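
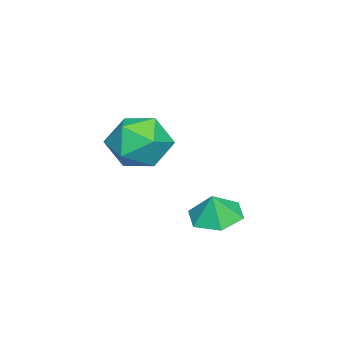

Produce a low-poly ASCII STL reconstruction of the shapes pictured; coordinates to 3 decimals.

solid 
facet normal -0.303 0.034 -0.952
outer loop
vertex -0.422 0.017 -0.9
vertex -1.197 0.518 -0.635
vertex -0.389 0.976 -0.876
endloop
endfacet
facet normal 0.933 -0.041 0.358
outer loop
vertex -0.422 0.017 -0.9
vertex -0.389 0.976 -0.876
vertex -0.883 0.482 0.355
endloop
endfacet
facet normal -0.303 0.034 -0.952
outer loop
vertex -0.389 0.976 -0.876
vertex -1.197 0.518 -0.635
vertex -1.164 1.477 -0.611
endloop
endfacet
facet normal 0.585 0.644 0.493
outer loop
vertex -0.389 0.976 -0.876
vertex -1.164 1.477 -0.611
vertex -0.883 0.482 0.355
endloop
endfacet
facet normal -0.302 0.034 -0.953
outer loop
vertex -1.164 1.477 -0.611
vertex -1.197 0.518 -0.635
vertex -1.972 1.019 -0.371
endloop
endfacet
facet normal -0.159 0.664 0.730
outer loop
vertex -1.164 1.477 -0.611
vertex -1.972 1.019 -0.371
vertex -0.883 0.482 0.355
endloop
endfacet
facet normal -0.302 0.035 -0.953
outer loop
vertex -1.972 1.019 -0.371
vertex -1.197 0.518 -0.635
vertex -2.006 0.06 -0.395
endloop
endfacet
facet normal -0.555 -0.001 0.832
outer loop
vertex -1.972 1.019 -0.371
vertex -2.006 0.06 -0.395
vertex -0.883 0.482 0.355
endloop
endfacet
facet normal -0.302 0.035 -0.953
outer loop
vertex -2.006 0.06 -0.395
vertex -1.197 0.518 -0.635
vertex -1.231 -0.441 -0.659
endloop
endfacet
facet normal -0.207 -0.687 0.696
outer loop
vertex -2.006 0.06 -0.395
vertex -1.231 -0.441 -0.659
vertex -0.883 0.482 0.355
endloop
endfacet
facet normal -0.303 0.035 -0.952
outer loop
vertex -1.231 -0.441 -0.659
vertex -1.197 0.518 -0.635
vertex -0.422 0.017 -0.9
endloop
endfacet
facet normal 0.537 -0.707 0.459
outer loop
vertex -1.231 -0.441 -0.659
vertex -0.422 0.017 -0.9
vertex -0.883 0.482 0.355
endloop
endfacet
facet normal -0.075 -0.222 0.972
outer loop
vertex -3.53 -2.437 2.293
vertex -3.766 -3.641 2.0
vertex -2.578 -3.257 2.179
endloop
endfacet
facet normal 0.379 0.319 0.869
outer loop
vertex -3.53 -2.437 2.293
vertex -2.578 -3.257 2.179
vertex -2.468 -2.093 1.703
endloop
endfacet
facet normal 0.026 0.843 0.537
outer loop
vertex -3.53 -2.437 2.293
vertex -2.468 -2.093 1.703
vertex -3.589 -1.758 1.231
endloop
endfacet
facet normal -0.647 0.626 0.436
outer loop
vertex -3.53 -2.437 2.293
vertex -3.589 -1.758 1.231
vertex -4.391 -2.715 1.414
endloop
endfacet
facet normal -0.709 -0.033 0.705
outer loop
vertex -3.53 -2.437 2.293
vertex -4.391 -2.715 1.414
vertex -3.766 -3.641 2.0
endloop
endfacet
facet normal 0.897 0.092 0.433
outer loop
vertex -2.468 -2.093 1.703
vertex -2.578 -3.257 2.179
vertex -2.049 -3.085 1.046
endloop
endfacet
facet normal 0.163 -0.783 0.600
outer loop
vertex -2.578 -3.257 2.179
vertex -3.766 -3.641 2.0
vertex -2.851 -4.042 1.229
endloop
endfacet
facet normal -0.863 -0.476 0.168
outer loop
vertex -3.766 -3.641 2.0
vertex -4.391 -2.715 1.414
vertex -3.972 -3.707 0.757
endloop
endfacet
facet normal -0.763 0.588 -0.267
outer loop
vertex -4.391 -2.715 1.414
vertex -3.589 -1.758 1.231
vertex -3.862 -2.543 0.281
endloop
endfacet
facet normal 0.325 0.940 -0.104
outer loop
vertex -3.589 -1.758 1.231
vertex -2.468 -2.093 1.703
vertex -2.674 -2.159 0.46
endloop
endfacet
facet normal 0.647 -0.626 -0.436
outer loop
vertex -2.91 -3.363 0.167
vertex -2.049 -3.085 1.046
vertex -2.851 -4.042 1.229
endloop
endfacet
facet normal -0.026 -0.843 -0.537
outer loop
vertex -2.91 -3.363 0.167
vertex -2.851 -4.042 1.229
vertex -3.972 -3.707 0.757
endloop
endfacet
facet normal -0.379 -0.319 -0.869
outer loop
vertex -2.91 -3.363 0.167
vertex -3.972 -3.707 0.757
vertex -3.862 -2.543 0.281
endloop
endfacet
facet normal 0.075 0.222 -0.972
outer loop
vertex -2.91 -3.363 0.167
vertex -3.862 -2.543 0.281
vertex -2.674 -2.159 0.46
endloop
endfacet
facet normal 0.709 0.033 -0.705
outer loop
vertex -2.91 -3.363 0.167
vertex -2.674 -2.159 0.46
vertex -2.049 -3.085 1.046
endloop
endfacet
facet normal 0.763 -0.588 0.267
outer loop
vertex -2.851 -4.042 1.229
vertex -2.049 -3.085 1.046
vertex -2.578 -3.257 2.179
endloop
endfacet
facet normal -0.325 -0.940 0.104
outer loop
vertex -3.972 -3.707 0.757
vertex -2.851 -4.042 1.229
vertex -3.766 -3.641 2.0
endloop
endfacet
facet normal -0.897 -0.092 -0.433
outer loop
vertex -3.862 -2.543 0.281
vertex -3.972 -3.707 0.757
vertex -4.391 -2.715 1.414
endloop
endfacet
facet normal -0.163 0.783 -0.600
outer loop
vertex -2.674 -2.159 0.46
vertex -3.862 -2.543 0.281
vertex -3.589 -1.758 1.231
endloop
endfacet
facet normal 0.863 0.476 -0.168
outer loop
vertex -2.049 -3.085 1.046
vertex -2.674 -2.159 0.46
vertex -2.468 -2.093 1.703
endloop
endfacet

endsolid


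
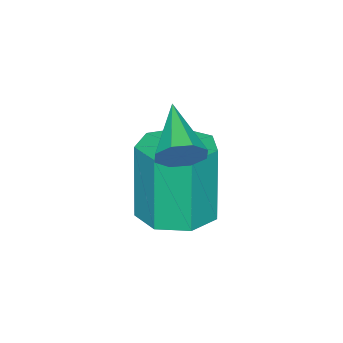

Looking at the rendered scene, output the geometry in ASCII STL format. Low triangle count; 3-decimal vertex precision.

solid 
facet normal 0.118 0.082 -0.990
outer loop
vertex -2.922 1.342 -2.434
vertex -3.565 2.027 -2.454
vertex -2.635 2.099 -2.337
endloop
endfacet
facet normal 0.929 -0.362 0.081
outer loop
vertex -2.922 1.342 -2.434
vertex -2.635 2.099 -2.337
vertex -3.171 1.168 -0.346
endloop
endfacet
facet normal 0.929 -0.361 0.081
outer loop
vertex -3.171 1.168 -0.346
vertex -2.635 2.099 -2.337
vertex -2.885 1.925 -0.249
endloop
endfacet
facet normal -0.118 -0.082 0.990
outer loop
vertex -3.171 1.168 -0.346
vertex -2.885 1.925 -0.249
vertex -3.815 1.853 -0.366
endloop
endfacet
facet normal 0.118 0.082 -0.990
outer loop
vertex -2.635 2.099 -2.337
vertex -3.565 2.027 -2.454
vertex -3.049 2.802 -2.328
endloop
endfacet
facet normal 0.854 0.501 0.144
outer loop
vertex -2.635 2.099 -2.337
vertex -3.049 2.802 -2.328
vertex -2.885 1.925 -0.249
endloop
endfacet
facet normal 0.854 0.500 0.144
outer loop
vertex -2.885 1.925 -0.249
vertex -3.049 2.802 -2.328
vertex -3.298 2.628 -0.24
endloop
endfacet
facet normal -0.118 -0.082 0.990
outer loop
vertex -2.885 1.925 -0.249
vertex -3.298 2.628 -0.24
vertex -3.815 1.853 -0.366
endloop
endfacet
facet normal 0.118 0.082 -0.990
outer loop
vertex -3.049 2.802 -2.328
vertex -3.565 2.027 -2.454
vertex -3.851 2.921 -2.414
endloop
endfacet
facet normal 0.136 0.986 0.098
outer loop
vertex -3.049 2.802 -2.328
vertex -3.851 2.921 -2.414
vertex -3.298 2.628 -0.24
endloop
endfacet
facet normal 0.137 0.986 0.098
outer loop
vertex -3.298 2.628 -0.24
vertex -3.851 2.921 -2.414
vertex -4.101 2.748 -0.326
endloop
endfacet
facet normal -0.118 -0.082 0.990
outer loop
vertex -3.298 2.628 -0.24
vertex -4.101 2.748 -0.326
vertex -3.815 1.853 -0.366
endloop
endfacet
facet normal 0.118 0.082 -0.990
outer loop
vertex -3.851 2.921 -2.414
vertex -3.565 2.027 -2.454
vertex -4.438 2.367 -2.53
endloop
endfacet
facet normal -0.684 0.729 -0.021
outer loop
vertex -3.851 2.921 -2.414
vertex -4.438 2.367 -2.53
vertex -4.101 2.748 -0.326
endloop
endfacet
facet normal -0.685 0.729 -0.021
outer loop
vertex -4.101 2.748 -0.326
vertex -4.438 2.367 -2.53
vertex -4.688 2.193 -0.442
endloop
endfacet
facet normal -0.118 -0.082 0.990
outer loop
vertex -4.101 2.748 -0.326
vertex -4.688 2.193 -0.442
vertex -3.815 1.853 -0.366
endloop
endfacet
facet normal 0.118 0.082 -0.990
outer loop
vertex -4.438 2.367 -2.53
vertex -3.565 2.027 -2.454
vertex -4.368 1.557 -2.589
endloop
endfacet
facet normal -0.989 -0.076 -0.125
outer loop
vertex -4.438 2.367 -2.53
vertex -4.368 1.557 -2.589
vertex -4.688 2.193 -0.442
endloop
endfacet
facet normal -0.989 -0.078 -0.124
outer loop
vertex -4.688 2.193 -0.442
vertex -4.368 1.557 -2.589
vertex -4.617 1.383 -0.501
endloop
endfacet
facet normal -0.118 -0.082 0.990
outer loop
vertex -4.688 2.193 -0.442
vertex -4.617 1.383 -0.501
vertex -3.815 1.853 -0.366
endloop
endfacet
facet normal 0.118 0.082 -0.990
outer loop
vertex -4.368 1.557 -2.589
vertex -3.565 2.027 -2.454
vertex -3.693 1.1 -2.546
endloop
endfacet
facet normal -0.550 -0.825 -0.134
outer loop
vertex -4.368 1.557 -2.589
vertex -3.693 1.1 -2.546
vertex -4.617 1.383 -0.501
endloop
endfacet
facet normal -0.550 -0.825 -0.134
outer loop
vertex -4.617 1.383 -0.501
vertex -3.693 1.1 -2.546
vertex -3.942 0.926 -0.458
endloop
endfacet
facet normal -0.119 -0.082 0.990
outer loop
vertex -4.617 1.383 -0.501
vertex -3.942 0.926 -0.458
vertex -3.815 1.853 -0.366
endloop
endfacet
facet normal 0.118 0.082 -0.990
outer loop
vertex -3.693 1.1 -2.546
vertex -3.565 2.027 -2.454
vertex -2.922 1.342 -2.434
endloop
endfacet
facet normal 0.305 -0.951 -0.043
outer loop
vertex -3.693 1.1 -2.546
vertex -2.922 1.342 -2.434
vertex -3.942 0.926 -0.458
endloop
endfacet
facet normal 0.305 -0.951 -0.043
outer loop
vertex -3.942 0.926 -0.458
vertex -2.922 1.342 -2.434
vertex -3.171 1.168 -0.346
endloop
endfacet
facet normal -0.118 -0.082 0.990
outer loop
vertex -3.942 0.926 -0.458
vertex -3.171 1.168 -0.346
vertex -3.815 1.853 -0.366
endloop
endfacet
facet normal 0.659 0.629 -0.412
outer loop
vertex -2.345 2.772 0.919
vertex -2.675 2.79 0.419
vertex -2.659 3.107 0.928
endloop
endfacet
facet normal 0.074 0.043 0.996
outer loop
vertex -2.345 2.772 0.919
vertex -2.659 3.107 0.928
vertex -3.705 1.81 1.061
endloop
endfacet
facet normal 0.659 0.629 -0.412
outer loop
vertex -2.659 3.107 0.928
vertex -2.675 2.79 0.419
vertex -2.983 3.257 0.639
endloop
endfacet
facet normal -0.467 0.454 0.759
outer loop
vertex -2.659 3.107 0.928
vertex -2.983 3.257 0.639
vertex -3.705 1.81 1.061
endloop
endfacet
facet normal 0.660 0.629 -0.411
outer loop
vertex -2.983 3.257 0.639
vertex -2.675 2.79 0.419
vertex -3.126 3.133 0.22
endloop
endfacet
facet normal -0.865 0.477 0.154
outer loop
vertex -2.983 3.257 0.639
vertex -3.126 3.133 0.22
vertex -3.705 1.81 1.061
endloop
endfacet
facet normal 0.660 0.628 -0.412
outer loop
vertex -3.126 3.133 0.22
vertex -2.675 2.79 0.419
vertex -3.006 2.809 -0.082
endloop
endfacet
facet normal -0.885 0.097 -0.456
outer loop
vertex -3.126 3.133 0.22
vertex -3.006 2.809 -0.082
vertex -3.705 1.81 1.061
endloop
endfacet
facet normal 0.659 0.629 -0.412
outer loop
vertex -3.006 2.809 -0.082
vertex -2.675 2.79 0.419
vertex -2.692 2.474 -0.091
endloop
endfacet
facet normal -0.515 -0.464 -0.721
outer loop
vertex -3.006 2.809 -0.082
vertex -2.692 2.474 -0.091
vertex -3.705 1.81 1.061
endloop
endfacet
facet normal 0.660 0.629 -0.412
outer loop
vertex -2.692 2.474 -0.091
vertex -2.675 2.79 0.419
vertex -2.368 2.324 0.199
endloop
endfacet
facet normal 0.026 -0.876 -0.482
outer loop
vertex -2.692 2.474 -0.091
vertex -2.368 2.324 0.199
vertex -3.705 1.81 1.061
endloop
endfacet
facet normal 0.659 0.629 -0.412
outer loop
vertex -2.368 2.324 0.199
vertex -2.675 2.79 0.419
vertex -2.225 2.448 0.617
endloop
endfacet
facet normal 0.423 -0.898 0.121
outer loop
vertex -2.368 2.324 0.199
vertex -2.225 2.448 0.617
vertex -3.705 1.81 1.061
endloop
endfacet
facet normal 0.659 0.629 -0.412
outer loop
vertex -2.225 2.448 0.617
vertex -2.675 2.79 0.419
vertex -2.345 2.772 0.919
endloop
endfacet
facet normal 0.443 -0.518 0.732
outer loop
vertex -2.225 2.448 0.617
vertex -2.345 2.772 0.919
vertex -3.705 1.81 1.061
endloop
endfacet

endsolid


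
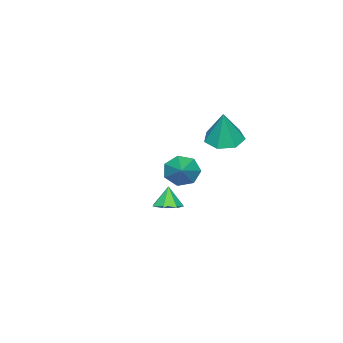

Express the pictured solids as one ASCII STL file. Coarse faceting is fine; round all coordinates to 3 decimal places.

solid 
facet normal -0.754 -0.447 -0.480
outer loop
vertex -3.452 -1.043 -1.79
vertex -3.946 -1.081 -0.979
vertex -3.936 -0.393 -1.635
endloop
endfacet
facet normal 0.608 0.582 -0.541
outer loop
vertex -3.452 -1.043 -1.79
vertex -3.936 -0.393 -1.635
vertex -2.694 -0.339 -0.181
endloop
endfacet
facet normal -0.754 -0.447 -0.480
outer loop
vertex -3.936 -0.393 -1.635
vertex -3.946 -1.081 -0.979
vertex -4.427 -0.262 -0.986
endloop
endfacet
facet normal 0.101 0.987 -0.123
outer loop
vertex -3.936 -0.393 -1.635
vertex -4.427 -0.262 -0.986
vertex -2.694 -0.339 -0.181
endloop
endfacet
facet normal -0.754 -0.447 -0.480
outer loop
vertex -4.427 -0.262 -0.986
vertex -3.946 -1.081 -0.979
vertex -4.556 -0.747 -0.332
endloop
endfacet
facet normal -0.221 0.804 0.552
outer loop
vertex -4.427 -0.262 -0.986
vertex -4.556 -0.747 -0.332
vertex -2.694 -0.339 -0.181
endloop
endfacet
facet normal -0.755 -0.446 -0.481
outer loop
vertex -4.556 -0.747 -0.332
vertex -3.946 -1.081 -0.979
vertex -4.226 -1.484 -0.166
endloop
endfacet
facet normal -0.116 0.168 0.979
outer loop
vertex -4.556 -0.747 -0.332
vertex -4.226 -1.484 -0.166
vertex -2.694 -0.339 -0.181
endloop
endfacet
facet normal -0.754 -0.447 -0.481
outer loop
vertex -4.226 -1.484 -0.166
vertex -3.946 -1.081 -0.979
vertex -3.685 -1.917 -0.612
endloop
endfacet
facet normal 0.336 -0.439 0.833
outer loop
vertex -4.226 -1.484 -0.166
vertex -3.685 -1.917 -0.612
vertex -2.694 -0.339 -0.181
endloop
endfacet
facet normal -0.754 -0.447 -0.482
outer loop
vertex -3.685 -1.917 -0.612
vertex -3.946 -1.081 -0.979
vertex -3.34 -1.721 -1.334
endloop
endfacet
facet normal 0.795 -0.562 0.228
outer loop
vertex -3.685 -1.917 -0.612
vertex -3.34 -1.721 -1.334
vertex -2.694 -0.339 -0.181
endloop
endfacet
facet normal -0.754 -0.448 -0.480
outer loop
vertex -3.34 -1.721 -1.334
vertex -3.946 -1.081 -0.979
vertex -3.452 -1.043 -1.79
endloop
endfacet
facet normal 0.917 -0.107 -0.385
outer loop
vertex -3.34 -1.721 -1.334
vertex -3.452 -1.043 -1.79
vertex -2.694 -0.339 -0.181
endloop
endfacet
facet normal -0.248 -0.099 -0.964
outer loop
vertex -3.406 0.487 1.704
vertex -4.151 1.173 1.825
vertex -3.179 1.33 1.559
endloop
endfacet
facet normal 0.950 -0.218 0.222
outer loop
vertex -3.406 0.487 1.704
vertex -3.179 1.33 1.559
vertex -3.669 1.367 3.695
endloop
endfacet
facet normal -0.248 -0.099 -0.964
outer loop
vertex -3.179 1.33 1.559
vertex -4.151 1.173 1.825
vertex -3.684 2.055 1.614
endloop
endfacet
facet normal 0.814 0.553 0.177
outer loop
vertex -3.179 1.33 1.559
vertex -3.684 2.055 1.614
vertex -3.669 1.367 3.695
endloop
endfacet
facet normal -0.248 -0.099 -0.964
outer loop
vertex -3.684 2.055 1.614
vertex -4.151 1.173 1.825
vertex -4.541 2.116 1.828
endloop
endfacet
facet normal 0.144 0.940 0.310
outer loop
vertex -3.684 2.055 1.614
vertex -4.541 2.116 1.828
vertex -3.669 1.367 3.695
endloop
endfacet
facet normal -0.249 -0.100 -0.963
outer loop
vertex -4.541 2.116 1.828
vertex -4.151 1.173 1.825
vertex -5.104 1.467 2.041
endloop
endfacet
facet normal -0.554 0.651 0.520
outer loop
vertex -4.541 2.116 1.828
vertex -5.104 1.467 2.041
vertex -3.669 1.367 3.695
endloop
endfacet
facet normal -0.249 -0.100 -0.963
outer loop
vertex -5.104 1.467 2.041
vertex -4.151 1.173 1.825
vertex -4.949 0.597 2.091
endloop
endfacet
facet normal -0.755 -0.097 0.649
outer loop
vertex -5.104 1.467 2.041
vertex -4.949 0.597 2.091
vertex -3.669 1.367 3.695
endloop
endfacet
facet normal -0.249 -0.100 -0.963
outer loop
vertex -4.949 0.597 2.091
vertex -4.151 1.173 1.825
vertex -4.194 0.161 1.941
endloop
endfacet
facet normal -0.307 -0.739 0.600
outer loop
vertex -4.949 0.597 2.091
vertex -4.194 0.161 1.941
vertex -3.669 1.367 3.695
endloop
endfacet
facet normal -0.248 -0.100 -0.963
outer loop
vertex -4.194 0.161 1.941
vertex -4.151 1.173 1.825
vertex -3.406 0.487 1.704
endloop
endfacet
facet normal 0.451 -0.793 0.410
outer loop
vertex -4.194 0.161 1.941
vertex -3.406 0.487 1.704
vertex -3.669 1.367 3.695
endloop
endfacet
facet normal 0.294 0.143 -0.945
outer loop
vertex 2.786 1.956 0.595
vertex 2.115 1.79 0.361
vertex 2.384 2.444 0.544
endloop
endfacet
facet normal 0.468 0.464 0.752
outer loop
vertex 2.786 1.956 0.595
vertex 2.384 2.444 0.544
vertex 1.785 1.63 1.419
endloop
endfacet
facet normal 0.294 0.143 -0.945
outer loop
vertex 2.384 2.444 0.544
vertex 2.115 1.79 0.361
vertex 1.78 2.439 0.355
endloop
endfacet
facet normal -0.192 0.781 0.595
outer loop
vertex 2.384 2.444 0.544
vertex 1.78 2.439 0.355
vertex 1.785 1.63 1.419
endloop
endfacet
facet normal 0.295 0.144 -0.945
outer loop
vertex 1.78 2.439 0.355
vertex 2.115 1.79 0.361
vertex 1.428 1.945 0.17
endloop
endfacet
facet normal -0.820 0.454 0.349
outer loop
vertex 1.78 2.439 0.355
vertex 1.428 1.945 0.17
vertex 1.785 1.63 1.419
endloop
endfacet
facet normal 0.295 0.143 -0.945
outer loop
vertex 1.428 1.945 0.17
vertex 2.115 1.79 0.361
vertex 1.593 1.335 0.129
endloop
endfacet
facet normal -0.942 -0.268 0.202
outer loop
vertex 1.428 1.945 0.17
vertex 1.593 1.335 0.129
vertex 1.785 1.63 1.419
endloop
endfacet
facet normal 0.295 0.143 -0.945
outer loop
vertex 1.593 1.335 0.129
vertex 2.115 1.79 0.361
vertex 2.152 1.068 0.263
endloop
endfacet
facet normal -0.466 -0.845 0.263
outer loop
vertex 1.593 1.335 0.129
vertex 2.152 1.068 0.263
vertex 1.785 1.63 1.419
endloop
endfacet
facet normal 0.294 0.143 -0.945
outer loop
vertex 2.152 1.068 0.263
vertex 2.115 1.79 0.361
vertex 2.682 1.344 0.47
endloop
endfacet
facet normal 0.247 -0.838 0.486
outer loop
vertex 2.152 1.068 0.263
vertex 2.682 1.344 0.47
vertex 1.785 1.63 1.419
endloop
endfacet
facet normal 0.294 0.143 -0.945
outer loop
vertex 2.682 1.344 0.47
vertex 2.115 1.79 0.361
vertex 2.786 1.956 0.595
endloop
endfacet
facet normal 0.663 -0.256 0.704
outer loop
vertex 2.682 1.344 0.47
vertex 2.786 1.956 0.595
vertex 1.785 1.63 1.419
endloop
endfacet

endsolid


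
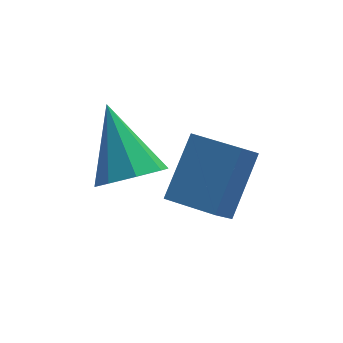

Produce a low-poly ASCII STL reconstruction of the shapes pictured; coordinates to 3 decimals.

solid 
facet normal 0.115 -0.710 -0.695
outer loop
vertex -1.117 -2.576 -1.382
vertex -1.991 -2.629 -1.472
vertex -1.353 -2.155 -1.851
endloop
endfacet
facet normal 0.824 0.560 0.088
outer loop
vertex -1.117 -2.576 -1.382
vertex -1.353 -2.155 -1.851
vertex -2.229 -1.151 -0.028
endloop
endfacet
facet normal 0.116 -0.711 -0.694
outer loop
vertex -1.353 -2.155 -1.851
vertex -1.991 -2.629 -1.472
vertex -1.963 -2.012 -2.099
endloop
endfacet
facet normal 0.339 0.883 -0.324
outer loop
vertex -1.353 -2.155 -1.851
vertex -1.963 -2.012 -2.099
vertex -2.229 -1.151 -0.028
endloop
endfacet
facet normal 0.114 -0.711 -0.694
outer loop
vertex -1.963 -2.012 -2.099
vertex -1.991 -2.629 -1.472
vertex -2.589 -2.23 -1.979
endloop
endfacet
facet normal -0.369 0.841 -0.397
outer loop
vertex -1.963 -2.012 -2.099
vertex -2.589 -2.23 -1.979
vertex -2.229 -1.151 -0.028
endloop
endfacet
facet normal 0.115 -0.711 -0.694
outer loop
vertex -2.589 -2.23 -1.979
vertex -1.991 -2.629 -1.472
vertex -2.865 -2.681 -1.563
endloop
endfacet
facet normal -0.884 0.458 -0.090
outer loop
vertex -2.589 -2.23 -1.979
vertex -2.865 -2.681 -1.563
vertex -2.229 -1.151 -0.028
endloop
endfacet
facet normal 0.115 -0.711 -0.694
outer loop
vertex -2.865 -2.681 -1.563
vertex -1.991 -2.629 -1.472
vertex -2.628 -3.102 -1.093
endloop
endfacet
facet normal -0.907 -0.043 0.419
outer loop
vertex -2.865 -2.681 -1.563
vertex -2.628 -3.102 -1.093
vertex -2.229 -1.151 -0.028
endloop
endfacet
facet normal 0.114 -0.710 -0.695
outer loop
vertex -2.628 -3.102 -1.093
vertex -1.991 -2.629 -1.472
vertex -2.019 -3.246 -0.846
endloop
endfacet
facet normal -0.423 -0.366 0.829
outer loop
vertex -2.628 -3.102 -1.093
vertex -2.019 -3.246 -0.846
vertex -2.229 -1.151 -0.028
endloop
endfacet
facet normal 0.115 -0.710 -0.695
outer loop
vertex -2.019 -3.246 -0.846
vertex -1.991 -2.629 -1.472
vertex -1.393 -3.028 -0.965
endloop
endfacet
facet normal 0.284 -0.324 0.902
outer loop
vertex -2.019 -3.246 -0.846
vertex -1.393 -3.028 -0.965
vertex -2.229 -1.151 -0.028
endloop
endfacet
facet normal 0.115 -0.711 -0.694
outer loop
vertex -1.393 -3.028 -0.965
vertex -1.991 -2.629 -1.472
vertex -1.117 -2.576 -1.382
endloop
endfacet
facet normal 0.801 0.060 0.595
outer loop
vertex -1.393 -3.028 -0.965
vertex -1.117 -2.576 -1.382
vertex -2.229 -1.151 -0.028
endloop
endfacet
facet normal -0.653 0.746 -0.134
outer loop
vertex -0.451 -2.044 -0.715
vertex 0.037 -1.723 -1.304
vertex -1.344 -3.058 -2.007
endloop
endfacet
facet normal -0.588 -0.387 0.710
outer loop
vertex -0.417 -4.117 -1.816
vertex -0.451 -2.044 -0.715
vertex -1.344 -3.058 -2.007
endloop
endfacet
facet normal -0.653 0.746 -0.134
outer loop
vertex -1.344 -3.058 -2.007
vertex 0.037 -1.723 -1.304
vertex -0.856 -2.737 -2.596
endloop
endfacet
facet normal -0.477 -0.543 -0.691
outer loop
vertex -0.856 -2.737 -2.596
vertex -0.417 -4.117 -1.816
vertex -1.344 -3.058 -2.007
endloop
endfacet
facet normal 0.477 0.543 0.691
outer loop
vertex -0.451 -2.044 -0.715
vertex 0.964 -2.782 -1.113
vertex 0.037 -1.723 -1.304
endloop
endfacet
facet normal -0.588 -0.387 0.710
outer loop
vertex 0.476 -3.103 -0.524
vertex -0.451 -2.044 -0.715
vertex -0.417 -4.117 -1.816
endloop
endfacet
facet normal 0.477 0.543 0.691
outer loop
vertex 0.476 -3.103 -0.524
vertex 0.964 -2.782 -1.113
vertex -0.451 -2.044 -0.715
endloop
endfacet
facet normal 0.588 0.387 -0.710
outer loop
vertex 0.037 -1.723 -1.304
vertex 0.964 -2.782 -1.113
vertex -0.856 -2.737 -2.596
endloop
endfacet
facet normal -0.477 -0.543 -0.691
outer loop
vertex 0.071 -3.796 -2.405
vertex -0.417 -4.117 -1.816
vertex -0.856 -2.737 -2.596
endloop
endfacet
facet normal 0.588 0.387 -0.710
outer loop
vertex -0.856 -2.737 -2.596
vertex 0.964 -2.782 -1.113
vertex 0.071 -3.796 -2.405
endloop
endfacet
facet normal 0.653 -0.746 0.134
outer loop
vertex 0.071 -3.796 -2.405
vertex 0.476 -3.103 -0.524
vertex -0.417 -4.117 -1.816
endloop
endfacet
facet normal 0.653 -0.746 0.134
outer loop
vertex 0.964 -2.782 -1.113
vertex 0.476 -3.103 -0.524
vertex 0.071 -3.796 -2.405
endloop
endfacet

endsolid


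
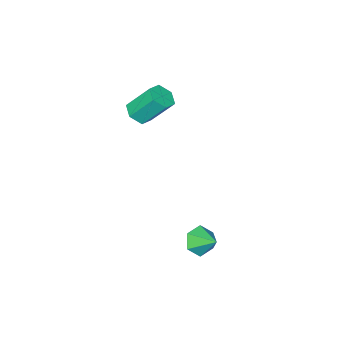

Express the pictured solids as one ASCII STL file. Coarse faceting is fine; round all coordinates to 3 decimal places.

solid 
facet normal 0.336 -0.531 -0.778
outer loop
vertex 0.885 -4.313 2.533
vertex 0.469 -3.816 2.014
vertex 1.251 -3.633 2.227
endloop
endfacet
facet normal 0.832 -0.219 0.509
outer loop
vertex 0.885 -4.313 2.533
vertex 1.251 -3.633 2.227
vertex 0.206 -3.241 4.104
endloop
endfacet
facet normal 0.832 -0.220 0.509
outer loop
vertex 0.206 -3.241 4.104
vertex 1.251 -3.633 2.227
vertex 0.572 -2.561 3.799
endloop
endfacet
facet normal -0.336 0.530 0.778
outer loop
vertex 0.206 -3.241 4.104
vertex 0.572 -2.561 3.799
vertex -0.209 -2.744 3.586
endloop
endfacet
facet normal 0.336 -0.531 -0.778
outer loop
vertex 1.251 -3.633 2.227
vertex 0.469 -3.816 2.014
vertex 0.835 -3.136 1.708
endloop
endfacet
facet normal 0.797 0.600 -0.065
outer loop
vertex 1.251 -3.633 2.227
vertex 0.835 -3.136 1.708
vertex 0.572 -2.561 3.799
endloop
endfacet
facet normal 0.797 0.600 -0.065
outer loop
vertex 0.572 -2.561 3.799
vertex 0.835 -3.136 1.708
vertex 0.156 -2.064 3.28
endloop
endfacet
facet normal -0.337 0.531 0.778
outer loop
vertex 0.572 -2.561 3.799
vertex 0.156 -2.064 3.28
vertex -0.209 -2.744 3.586
endloop
endfacet
facet normal 0.336 -0.531 -0.778
outer loop
vertex 0.835 -3.136 1.708
vertex 0.469 -3.816 2.014
vertex 0.054 -3.319 1.496
endloop
endfacet
facet normal -0.036 0.818 -0.574
outer loop
vertex 0.835 -3.136 1.708
vertex 0.054 -3.319 1.496
vertex 0.156 -2.064 3.28
endloop
endfacet
facet normal -0.035 0.818 -0.574
outer loop
vertex 0.156 -2.064 3.28
vertex 0.054 -3.319 1.496
vertex -0.625 -2.247 3.067
endloop
endfacet
facet normal -0.337 0.531 0.778
outer loop
vertex 0.156 -2.064 3.28
vertex -0.625 -2.247 3.067
vertex -0.209 -2.744 3.586
endloop
endfacet
facet normal 0.336 -0.530 -0.778
outer loop
vertex 0.054 -3.319 1.496
vertex 0.469 -3.816 2.014
vertex -0.312 -3.999 1.801
endloop
endfacet
facet normal -0.832 0.219 -0.509
outer loop
vertex 0.054 -3.319 1.496
vertex -0.312 -3.999 1.801
vertex -0.625 -2.247 3.067
endloop
endfacet
facet normal -0.832 0.219 -0.509
outer loop
vertex -0.625 -2.247 3.067
vertex -0.312 -3.999 1.801
vertex -0.991 -2.927 3.373
endloop
endfacet
facet normal -0.336 0.531 0.778
outer loop
vertex -0.625 -2.247 3.067
vertex -0.991 -2.927 3.373
vertex -0.209 -2.744 3.586
endloop
endfacet
facet normal 0.337 -0.531 -0.778
outer loop
vertex -0.312 -3.999 1.801
vertex 0.469 -3.816 2.014
vertex 0.104 -4.496 2.32
endloop
endfacet
facet normal -0.797 -0.600 0.065
outer loop
vertex -0.312 -3.999 1.801
vertex 0.104 -4.496 2.32
vertex -0.991 -2.927 3.373
endloop
endfacet
facet normal -0.797 -0.600 0.065
outer loop
vertex -0.991 -2.927 3.373
vertex 0.104 -4.496 2.32
vertex -0.575 -3.424 3.892
endloop
endfacet
facet normal -0.336 0.531 0.778
outer loop
vertex -0.991 -2.927 3.373
vertex -0.575 -3.424 3.892
vertex -0.209 -2.744 3.586
endloop
endfacet
facet normal 0.337 -0.531 -0.778
outer loop
vertex 0.104 -4.496 2.32
vertex 0.469 -3.816 2.014
vertex 0.885 -4.313 2.533
endloop
endfacet
facet normal 0.035 -0.818 0.573
outer loop
vertex 0.104 -4.496 2.32
vertex 0.885 -4.313 2.533
vertex -0.575 -3.424 3.892
endloop
endfacet
facet normal 0.036 -0.818 0.574
outer loop
vertex -0.575 -3.424 3.892
vertex 0.885 -4.313 2.533
vertex 0.206 -3.241 4.104
endloop
endfacet
facet normal -0.336 0.531 0.778
outer loop
vertex -0.575 -3.424 3.892
vertex 0.206 -3.241 4.104
vertex -0.209 -2.744 3.586
endloop
endfacet
facet normal 0.018 -0.853 -0.521
outer loop
vertex 3.139 2.836 -3.026
vertex 2.222 2.784 -2.972
vertex 2.617 3.223 -3.677
endloop
endfacet
facet normal 0.700 0.699 -0.146
outer loop
vertex 3.139 2.836 -3.026
vertex 2.617 3.223 -3.677
vertex 2.198 3.936 -2.268
endloop
endfacet
facet normal 0.019 -0.853 -0.521
outer loop
vertex 2.617 3.223 -3.677
vertex 2.222 2.784 -2.972
vertex 1.7 3.17 -3.623
endloop
endfacet
facet normal -0.078 0.880 -0.469
outer loop
vertex 2.617 3.223 -3.677
vertex 1.7 3.17 -3.623
vertex 2.198 3.936 -2.268
endloop
endfacet
facet normal 0.017 -0.854 -0.520
outer loop
vertex 1.7 3.17 -3.623
vertex 2.222 2.784 -2.972
vertex 1.305 2.732 -2.917
endloop
endfacet
facet normal -0.786 0.615 -0.059
outer loop
vertex 1.7 3.17 -3.623
vertex 1.305 2.732 -2.917
vertex 2.198 3.936 -2.268
endloop
endfacet
facet normal 0.017 -0.853 -0.521
outer loop
vertex 1.305 2.732 -2.917
vertex 2.222 2.784 -2.972
vertex 1.827 2.345 -2.266
endloop
endfacet
facet normal -0.718 0.168 0.676
outer loop
vertex 1.305 2.732 -2.917
vertex 1.827 2.345 -2.266
vertex 2.198 3.936 -2.268
endloop
endfacet
facet normal 0.018 -0.853 -0.521
outer loop
vertex 1.827 2.345 -2.266
vertex 2.222 2.784 -2.972
vertex 2.744 2.397 -2.32
endloop
endfacet
facet normal 0.059 -0.013 0.998
outer loop
vertex 1.827 2.345 -2.266
vertex 2.744 2.397 -2.32
vertex 2.198 3.936 -2.268
endloop
endfacet
facet normal 0.018 -0.853 -0.521
outer loop
vertex 2.744 2.397 -2.32
vertex 2.222 2.784 -2.972
vertex 3.139 2.836 -3.026
endloop
endfacet
facet normal 0.769 0.253 0.587
outer loop
vertex 2.744 2.397 -2.32
vertex 3.139 2.836 -3.026
vertex 2.198 3.936 -2.268
endloop
endfacet

endsolid


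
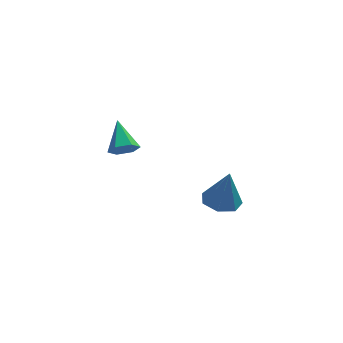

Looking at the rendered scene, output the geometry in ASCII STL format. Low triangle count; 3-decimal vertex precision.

solid 
facet normal 0.060 -0.842 -0.537
outer loop
vertex -1.613 -1.319 1.256
vertex -2.059 -1.665 1.749
vertex -2.356 -1.31 1.159
endloop
endfacet
facet normal 0.087 0.801 -0.592
outer loop
vertex -1.613 -1.319 1.256
vertex -2.356 -1.31 1.159
vertex -2.161 -0.215 2.671
endloop
endfacet
facet normal 0.059 -0.842 -0.536
outer loop
vertex -2.356 -1.31 1.159
vertex -2.059 -1.665 1.749
vertex -2.802 -1.656 1.653
endloop
endfacet
facet normal -0.771 0.559 -0.305
outer loop
vertex -2.356 -1.31 1.159
vertex -2.802 -1.656 1.653
vertex -2.161 -0.215 2.671
endloop
endfacet
facet normal 0.059 -0.843 -0.535
outer loop
vertex -2.802 -1.656 1.653
vertex -2.059 -1.665 1.749
vertex -2.505 -2.01 2.243
endloop
endfacet
facet normal -0.878 0.055 0.475
outer loop
vertex -2.802 -1.656 1.653
vertex -2.505 -2.01 2.243
vertex -2.161 -0.215 2.671
endloop
endfacet
facet normal 0.060 -0.843 -0.535
outer loop
vertex -2.505 -2.01 2.243
vertex -2.059 -1.665 1.749
vertex -1.761 -2.019 2.34
endloop
endfacet
facet normal -0.129 -0.207 0.970
outer loop
vertex -2.505 -2.01 2.243
vertex -1.761 -2.019 2.34
vertex -2.161 -0.215 2.671
endloop
endfacet
facet normal 0.061 -0.842 -0.535
outer loop
vertex -1.761 -2.019 2.34
vertex -2.059 -1.665 1.749
vertex -1.315 -1.673 1.846
endloop
endfacet
facet normal 0.729 0.036 0.684
outer loop
vertex -1.761 -2.019 2.34
vertex -1.315 -1.673 1.846
vertex -2.161 -0.215 2.671
endloop
endfacet
facet normal 0.061 -0.842 -0.536
outer loop
vertex -1.315 -1.673 1.846
vertex -2.059 -1.665 1.749
vertex -1.613 -1.319 1.256
endloop
endfacet
facet normal 0.836 0.540 -0.098
outer loop
vertex -1.315 -1.673 1.846
vertex -1.613 -1.319 1.256
vertex -2.161 -0.215 2.671
endloop
endfacet
facet normal -0.183 0.014 -0.983
outer loop
vertex 3.675 1.807 -5.051
vertex 2.933 1.105 -4.923
vertex 2.857 2.131 -4.894
endloop
endfacet
facet normal 0.402 0.842 0.358
outer loop
vertex 3.675 1.807 -5.051
vertex 2.857 2.131 -4.894
vertex 3.307 1.075 -2.917
endloop
endfacet
facet normal -0.184 0.014 -0.983
outer loop
vertex 2.857 2.131 -4.894
vertex 2.933 1.105 -4.923
vertex 2.096 1.682 -4.758
endloop
endfacet
facet normal -0.371 0.781 0.502
outer loop
vertex 2.857 2.131 -4.894
vertex 2.096 1.682 -4.758
vertex 3.307 1.075 -2.917
endloop
endfacet
facet normal -0.184 0.014 -0.983
outer loop
vertex 2.096 1.682 -4.758
vertex 2.933 1.105 -4.923
vertex 1.965 0.798 -4.746
endloop
endfacet
facet normal -0.809 0.128 0.574
outer loop
vertex 2.096 1.682 -4.758
vertex 1.965 0.798 -4.746
vertex 3.307 1.075 -2.917
endloop
endfacet
facet normal -0.184 0.014 -0.983
outer loop
vertex 1.965 0.798 -4.746
vertex 2.933 1.105 -4.923
vertex 2.563 0.145 -4.867
endloop
endfacet
facet normal -0.580 -0.627 0.520
outer loop
vertex 1.965 0.798 -4.746
vertex 2.563 0.145 -4.867
vertex 3.307 1.075 -2.917
endloop
endfacet
facet normal -0.184 0.014 -0.983
outer loop
vertex 2.563 0.145 -4.867
vertex 2.933 1.105 -4.923
vertex 3.439 0.214 -5.03
endloop
endfacet
facet normal 0.143 -0.913 0.381
outer loop
vertex 2.563 0.145 -4.867
vertex 3.439 0.214 -5.03
vertex 3.307 1.075 -2.917
endloop
endfacet
facet normal -0.184 0.014 -0.983
outer loop
vertex 3.439 0.214 -5.03
vertex 2.933 1.105 -4.923
vertex 3.934 0.954 -5.112
endloop
endfacet
facet normal 0.815 -0.516 0.261
outer loop
vertex 3.439 0.214 -5.03
vertex 3.934 0.954 -5.112
vertex 3.307 1.075 -2.917
endloop
endfacet
facet normal -0.183 0.015 -0.983
outer loop
vertex 3.934 0.954 -5.112
vertex 2.933 1.105 -4.923
vertex 3.675 1.807 -5.051
endloop
endfacet
facet normal 0.931 0.265 0.251
outer loop
vertex 3.934 0.954 -5.112
vertex 3.675 1.807 -5.051
vertex 3.307 1.075 -2.917
endloop
endfacet

endsolid


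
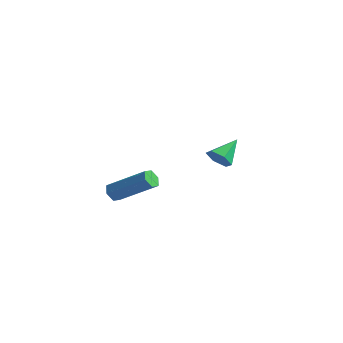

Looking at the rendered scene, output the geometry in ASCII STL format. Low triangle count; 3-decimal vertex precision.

solid 
facet normal -0.036 -0.850 -0.525
outer loop
vertex 1.545 2.664 2.698
vertex 0.884 2.565 2.904
vertex 1.017 2.922 2.317
endloop
endfacet
facet normal 0.620 0.672 -0.405
outer loop
vertex 1.545 2.664 2.698
vertex 1.017 2.922 2.317
vertex 0.936 3.815 3.676
endloop
endfacet
facet normal -0.036 -0.850 -0.525
outer loop
vertex 1.017 2.922 2.317
vertex 0.884 2.565 2.904
vertex 0.356 2.823 2.523
endloop
endfacet
facet normal -0.286 0.793 -0.538
outer loop
vertex 1.017 2.922 2.317
vertex 0.356 2.823 2.523
vertex 0.936 3.815 3.676
endloop
endfacet
facet normal -0.036 -0.850 -0.525
outer loop
vertex 0.356 2.823 2.523
vertex 0.884 2.565 2.904
vertex 0.222 2.466 3.11
endloop
endfacet
facet normal -0.893 0.445 0.067
outer loop
vertex 0.356 2.823 2.523
vertex 0.222 2.466 3.11
vertex 0.936 3.815 3.676
endloop
endfacet
facet normal -0.036 -0.850 -0.525
outer loop
vertex 0.222 2.466 3.11
vertex 0.884 2.565 2.904
vertex 0.75 2.208 3.491
endloop
endfacet
facet normal -0.593 -0.024 0.805
outer loop
vertex 0.222 2.466 3.11
vertex 0.75 2.208 3.491
vertex 0.936 3.815 3.676
endloop
endfacet
facet normal -0.036 -0.850 -0.525
outer loop
vertex 0.75 2.208 3.491
vertex 0.884 2.565 2.904
vertex 1.411 2.307 3.285
endloop
endfacet
facet normal 0.314 -0.144 0.938
outer loop
vertex 0.75 2.208 3.491
vertex 1.411 2.307 3.285
vertex 0.936 3.815 3.676
endloop
endfacet
facet normal -0.036 -0.850 -0.525
outer loop
vertex 1.411 2.307 3.285
vertex 0.884 2.565 2.904
vertex 1.545 2.664 2.698
endloop
endfacet
facet normal 0.920 0.203 0.334
outer loop
vertex 1.411 2.307 3.285
vertex 1.545 2.664 2.698
vertex 0.936 3.815 3.676
endloop
endfacet
facet normal -0.784 -0.272 -0.558
outer loop
vertex -0.164 -2.848 2.178
vertex -0.406 -3.009 2.597
vertex -0.461 -2.527 2.439
endloop
endfacet
facet normal 0.212 0.727 -0.653
outer loop
vertex -0.164 -2.848 2.178
vertex -0.461 -2.527 2.439
vertex 1.508 -2.271 3.364
endloop
endfacet
facet normal 0.212 0.727 -0.653
outer loop
vertex 1.508 -2.271 3.364
vertex -0.461 -2.527 2.439
vertex 1.211 -1.949 3.626
endloop
endfacet
facet normal 0.785 0.271 0.557
outer loop
vertex 1.508 -2.271 3.364
vertex 1.211 -1.949 3.626
vertex 1.266 -2.431 3.783
endloop
endfacet
facet normal -0.785 -0.272 -0.556
outer loop
vertex -0.461 -2.527 2.439
vertex -0.406 -3.009 2.597
vertex -0.703 -2.687 2.859
endloop
endfacet
facet normal -0.398 0.910 0.117
outer loop
vertex -0.461 -2.527 2.439
vertex -0.703 -2.687 2.859
vertex 1.211 -1.949 3.626
endloop
endfacet
facet normal -0.398 0.909 0.119
outer loop
vertex 1.211 -1.949 3.626
vertex -0.703 -2.687 2.859
vertex 0.969 -2.11 4.045
endloop
endfacet
facet normal 0.785 0.271 0.557
outer loop
vertex 1.211 -1.949 3.626
vertex 0.969 -2.11 4.045
vertex 1.266 -2.431 3.783
endloop
endfacet
facet normal -0.785 -0.271 -0.557
outer loop
vertex -0.703 -2.687 2.859
vertex -0.406 -3.009 2.597
vertex -0.648 -3.169 3.016
endloop
endfacet
facet normal -0.610 0.182 0.771
outer loop
vertex -0.703 -2.687 2.859
vertex -0.648 -3.169 3.016
vertex 0.969 -2.11 4.045
endloop
endfacet
facet normal -0.610 0.182 0.771
outer loop
vertex 0.969 -2.11 4.045
vertex -0.648 -3.169 3.016
vertex 1.024 -2.592 4.202
endloop
endfacet
facet normal 0.785 0.271 0.557
outer loop
vertex 0.969 -2.11 4.045
vertex 1.024 -2.592 4.202
vertex 1.266 -2.431 3.783
endloop
endfacet
facet normal -0.785 -0.271 -0.557
outer loop
vertex -0.648 -3.169 3.016
vertex -0.406 -3.009 2.597
vertex -0.351 -3.491 2.754
endloop
endfacet
facet normal -0.212 -0.727 0.653
outer loop
vertex -0.648 -3.169 3.016
vertex -0.351 -3.491 2.754
vertex 1.024 -2.592 4.202
endloop
endfacet
facet normal -0.212 -0.727 0.653
outer loop
vertex 1.024 -2.592 4.202
vertex -0.351 -3.491 2.754
vertex 1.321 -2.913 3.941
endloop
endfacet
facet normal 0.784 0.272 0.558
outer loop
vertex 1.024 -2.592 4.202
vertex 1.321 -2.913 3.941
vertex 1.266 -2.431 3.783
endloop
endfacet
facet normal -0.785 -0.271 -0.557
outer loop
vertex -0.351 -3.491 2.754
vertex -0.406 -3.009 2.597
vertex -0.109 -3.33 2.335
endloop
endfacet
facet normal 0.399 -0.909 -0.119
outer loop
vertex -0.351 -3.491 2.754
vertex -0.109 -3.33 2.335
vertex 1.321 -2.913 3.941
endloop
endfacet
facet normal 0.397 -0.910 -0.118
outer loop
vertex 1.321 -2.913 3.941
vertex -0.109 -3.33 2.335
vertex 1.563 -2.753 3.521
endloop
endfacet
facet normal 0.785 0.272 0.556
outer loop
vertex 1.321 -2.913 3.941
vertex 1.563 -2.753 3.521
vertex 1.266 -2.431 3.783
endloop
endfacet
facet normal -0.785 -0.271 -0.557
outer loop
vertex -0.109 -3.33 2.335
vertex -0.406 -3.009 2.597
vertex -0.164 -2.848 2.178
endloop
endfacet
facet normal 0.610 -0.182 -0.771
outer loop
vertex -0.109 -3.33 2.335
vertex -0.164 -2.848 2.178
vertex 1.563 -2.753 3.521
endloop
endfacet
facet normal 0.610 -0.182 -0.771
outer loop
vertex 1.563 -2.753 3.521
vertex -0.164 -2.848 2.178
vertex 1.508 -2.271 3.364
endloop
endfacet
facet normal 0.785 0.271 0.557
outer loop
vertex 1.563 -2.753 3.521
vertex 1.508 -2.271 3.364
vertex 1.266 -2.431 3.783
endloop
endfacet

endsolid


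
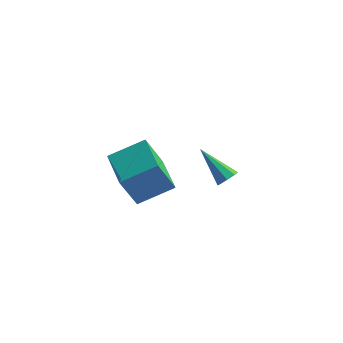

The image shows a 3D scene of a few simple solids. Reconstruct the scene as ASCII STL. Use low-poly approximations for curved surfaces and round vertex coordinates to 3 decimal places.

solid 
facet normal 0.779 -0.165 -0.606
outer loop
vertex 2.702 -3.029 -0.052
vertex 2.388 -3.395 -0.356
vertex 2.489 -2.834 -0.379
endloop
endfacet
facet normal 0.183 0.892 0.413
outer loop
vertex 2.702 -3.029 -0.052
vertex 2.489 -2.834 -0.379
vertex 0.832 -3.065 0.856
endloop
endfacet
facet normal 0.779 -0.165 -0.605
outer loop
vertex 2.489 -2.834 -0.379
vertex 2.388 -3.395 -0.356
vertex 2.217 -2.968 -0.693
endloop
endfacet
facet normal -0.264 0.948 -0.176
outer loop
vertex 2.489 -2.834 -0.379
vertex 2.217 -2.968 -0.693
vertex 0.832 -3.065 0.856
endloop
endfacet
facet normal 0.779 -0.166 -0.605
outer loop
vertex 2.217 -2.968 -0.693
vertex 2.388 -3.395 -0.356
vertex 2.045 -3.352 -0.809
endloop
endfacet
facet normal -0.671 0.473 -0.571
outer loop
vertex 2.217 -2.968 -0.693
vertex 2.045 -3.352 -0.809
vertex 0.832 -3.065 0.856
endloop
endfacet
facet normal 0.778 -0.167 -0.605
outer loop
vertex 2.045 -3.352 -0.809
vertex 2.388 -3.395 -0.356
vertex 2.074 -3.761 -0.659
endloop
endfacet
facet normal -0.802 -0.255 -0.540
outer loop
vertex 2.045 -3.352 -0.809
vertex 2.074 -3.761 -0.659
vertex 0.832 -3.065 0.856
endloop
endfacet
facet normal 0.778 -0.165 -0.607
outer loop
vertex 2.074 -3.761 -0.659
vertex 2.388 -3.395 -0.356
vertex 2.288 -3.956 -0.332
endloop
endfacet
facet normal -0.579 -0.809 -0.103
outer loop
vertex 2.074 -3.761 -0.659
vertex 2.288 -3.956 -0.332
vertex 0.832 -3.065 0.856
endloop
endfacet
facet normal 0.778 -0.165 -0.606
outer loop
vertex 2.288 -3.956 -0.332
vertex 2.388 -3.395 -0.356
vertex 2.56 -3.822 -0.019
endloop
endfacet
facet normal -0.133 -0.864 0.485
outer loop
vertex 2.288 -3.956 -0.332
vertex 2.56 -3.822 -0.019
vertex 0.832 -3.065 0.856
endloop
endfacet
facet normal 0.778 -0.165 -0.606
outer loop
vertex 2.56 -3.822 -0.019
vertex 2.388 -3.395 -0.356
vertex 2.732 -3.438 0.097
endloop
endfacet
facet normal 0.275 -0.389 0.879
outer loop
vertex 2.56 -3.822 -0.019
vertex 2.732 -3.438 0.097
vertex 0.832 -3.065 0.856
endloop
endfacet
facet normal 0.778 -0.164 -0.606
outer loop
vertex 2.732 -3.438 0.097
vertex 2.388 -3.395 -0.356
vertex 2.702 -3.029 -0.052
endloop
endfacet
facet normal 0.406 0.339 0.849
outer loop
vertex 2.732 -3.438 0.097
vertex 2.702 -3.029 -0.052
vertex 0.832 -3.065 0.856
endloop
endfacet
facet normal -0.672 -0.618 -0.408
outer loop
vertex -3.516 -2.829 -3.51
vertex -5.049 -1.274 -3.342
vertex -2.988 -2.094 -5.494
endloop
endfacet
facet normal 0.700 -0.710 -0.077
outer loop
vertex -1.611 -0.826 -4.658
vertex -3.516 -2.829 -3.51
vertex -2.988 -2.094 -5.494
endloop
endfacet
facet normal -0.672 -0.618 -0.408
outer loop
vertex -2.988 -2.094 -5.494
vertex -5.049 -1.274 -3.342
vertex -4.521 -0.539 -5.326
endloop
endfacet
facet normal 0.242 0.337 -0.910
outer loop
vertex -4.521 -0.539 -5.326
vertex -1.611 -0.826 -4.658
vertex -2.988 -2.094 -5.494
endloop
endfacet
facet normal -0.242 -0.337 0.910
outer loop
vertex -3.516 -2.829 -3.51
vertex -3.672 -0.006 -2.506
vertex -5.049 -1.274 -3.342
endloop
endfacet
facet normal 0.700 -0.710 -0.077
outer loop
vertex -2.139 -1.561 -2.674
vertex -3.516 -2.829 -3.51
vertex -1.611 -0.826 -4.658
endloop
endfacet
facet normal -0.242 -0.337 0.910
outer loop
vertex -2.139 -1.561 -2.674
vertex -3.672 -0.006 -2.506
vertex -3.516 -2.829 -3.51
endloop
endfacet
facet normal -0.700 0.710 0.077
outer loop
vertex -5.049 -1.274 -3.342
vertex -3.672 -0.006 -2.506
vertex -4.521 -0.539 -5.326
endloop
endfacet
facet normal 0.242 0.337 -0.910
outer loop
vertex -3.144 0.729 -4.49
vertex -1.611 -0.826 -4.658
vertex -4.521 -0.539 -5.326
endloop
endfacet
facet normal -0.700 0.710 0.077
outer loop
vertex -4.521 -0.539 -5.326
vertex -3.672 -0.006 -2.506
vertex -3.144 0.729 -4.49
endloop
endfacet
facet normal 0.672 0.618 0.408
outer loop
vertex -3.144 0.729 -4.49
vertex -2.139 -1.561 -2.674
vertex -1.611 -0.826 -4.658
endloop
endfacet
facet normal 0.672 0.618 0.408
outer loop
vertex -3.672 -0.006 -2.506
vertex -2.139 -1.561 -2.674
vertex -3.144 0.729 -4.49
endloop
endfacet

endsolid


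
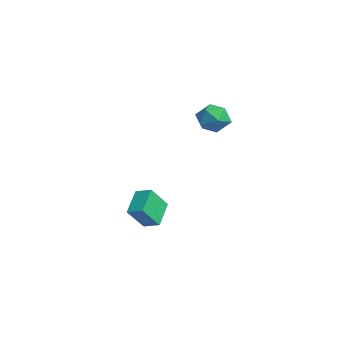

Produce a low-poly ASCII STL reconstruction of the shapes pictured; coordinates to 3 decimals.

solid 
facet normal -0.710 -0.638 -0.297
outer loop
vertex 0.139 -0.152 -1.588
vertex -0.176 0.7 -2.666
vertex 1.087 -0.83 -2.4
endloop
endfacet
facet normal 0.224 -0.604 0.765
outer loop
vertex 1.676 -0.3 -2.154
vertex 0.139 -0.152 -1.588
vertex 1.087 -0.83 -2.4
endloop
endfacet
facet normal -0.711 -0.638 -0.296
outer loop
vertex 1.087 -0.83 -2.4
vertex -0.176 0.7 -2.666
vertex 0.771 0.022 -3.478
endloop
endfacet
facet normal 0.668 -0.476 -0.572
outer loop
vertex 0.771 0.022 -3.478
vertex 1.676 -0.3 -2.154
vertex 1.087 -0.83 -2.4
endloop
endfacet
facet normal -0.668 0.477 0.572
outer loop
vertex 0.139 -0.152 -1.588
vertex 0.413 1.23 -2.42
vertex -0.176 0.7 -2.666
endloop
endfacet
facet normal 0.224 -0.604 0.765
outer loop
vertex 0.729 0.378 -1.342
vertex 0.139 -0.152 -1.588
vertex 1.676 -0.3 -2.154
endloop
endfacet
facet normal -0.667 0.477 0.572
outer loop
vertex 0.729 0.378 -1.342
vertex 0.413 1.23 -2.42
vertex 0.139 -0.152 -1.588
endloop
endfacet
facet normal -0.224 0.604 -0.765
outer loop
vertex -0.176 0.7 -2.666
vertex 0.413 1.23 -2.42
vertex 0.771 0.022 -3.478
endloop
endfacet
facet normal 0.667 -0.477 -0.572
outer loop
vertex 1.361 0.552 -3.232
vertex 1.676 -0.3 -2.154
vertex 0.771 0.022 -3.478
endloop
endfacet
facet normal -0.223 0.604 -0.765
outer loop
vertex 0.771 0.022 -3.478
vertex 0.413 1.23 -2.42
vertex 1.361 0.552 -3.232
endloop
endfacet
facet normal 0.711 0.638 0.296
outer loop
vertex 1.361 0.552 -3.232
vertex 0.729 0.378 -1.342
vertex 1.676 -0.3 -2.154
endloop
endfacet
facet normal 0.710 0.638 0.296
outer loop
vertex 0.413 1.23 -2.42
vertex 0.729 0.378 -1.342
vertex 1.361 0.552 -3.232
endloop
endfacet
facet normal -0.254 0.571 0.781
outer loop
vertex 1.648 3.463 3.236
vertex 1.552 2.765 3.715
vertex 2.309 3.154 3.677
endloop
endfacet
facet normal 0.196 0.917 0.348
outer loop
vertex 1.648 3.463 3.236
vertex 2.309 3.154 3.677
vertex 2.421 3.433 2.88
endloop
endfacet
facet normal -0.101 0.949 -0.300
outer loop
vertex 1.648 3.463 3.236
vertex 2.421 3.433 2.88
vertex 1.734 3.216 2.426
endloop
endfacet
facet normal -0.736 0.622 -0.268
outer loop
vertex 1.648 3.463 3.236
vertex 1.734 3.216 2.426
vertex 1.197 2.803 2.942
endloop
endfacet
facet normal -0.830 0.389 0.400
outer loop
vertex 1.648 3.463 3.236
vertex 1.197 2.803 2.942
vertex 1.552 2.765 3.715
endloop
endfacet
facet normal 0.794 0.531 0.297
outer loop
vertex 2.421 3.433 2.88
vertex 2.309 3.154 3.677
vertex 2.803 2.717 3.138
endloop
endfacet
facet normal 0.066 -0.030 0.997
outer loop
vertex 2.309 3.154 3.677
vertex 1.552 2.765 3.715
vertex 2.266 2.304 3.654
endloop
endfacet
facet normal -0.866 -0.324 0.382
outer loop
vertex 1.552 2.765 3.715
vertex 1.197 2.803 2.942
vertex 1.579 2.087 3.2
endloop
endfacet
facet normal -0.713 0.055 -0.699
outer loop
vertex 1.197 2.803 2.942
vertex 1.734 3.216 2.426
vertex 1.691 2.366 2.403
endloop
endfacet
facet normal 0.312 0.583 -0.751
outer loop
vertex 1.734 3.216 2.426
vertex 2.421 3.433 2.88
vertex 2.448 2.755 2.365
endloop
endfacet
facet normal 0.736 -0.622 0.268
outer loop
vertex 2.352 2.057 2.844
vertex 2.803 2.717 3.138
vertex 2.266 2.304 3.654
endloop
endfacet
facet normal 0.101 -0.949 0.300
outer loop
vertex 2.352 2.057 2.844
vertex 2.266 2.304 3.654
vertex 1.579 2.087 3.2
endloop
endfacet
facet normal -0.196 -0.917 -0.348
outer loop
vertex 2.352 2.057 2.844
vertex 1.579 2.087 3.2
vertex 1.691 2.366 2.403
endloop
endfacet
facet normal 0.254 -0.571 -0.781
outer loop
vertex 2.352 2.057 2.844
vertex 1.691 2.366 2.403
vertex 2.448 2.755 2.365
endloop
endfacet
facet normal 0.830 -0.389 -0.400
outer loop
vertex 2.352 2.057 2.844
vertex 2.448 2.755 2.365
vertex 2.803 2.717 3.138
endloop
endfacet
facet normal 0.713 -0.055 0.699
outer loop
vertex 2.266 2.304 3.654
vertex 2.803 2.717 3.138
vertex 2.309 3.154 3.677
endloop
endfacet
facet normal -0.312 -0.583 0.751
outer loop
vertex 1.579 2.087 3.2
vertex 2.266 2.304 3.654
vertex 1.552 2.765 3.715
endloop
endfacet
facet normal -0.794 -0.531 -0.297
outer loop
vertex 1.691 2.366 2.403
vertex 1.579 2.087 3.2
vertex 1.197 2.803 2.942
endloop
endfacet
facet normal -0.066 0.030 -0.997
outer loop
vertex 2.448 2.755 2.365
vertex 1.691 2.366 2.403
vertex 1.734 3.216 2.426
endloop
endfacet
facet normal 0.866 0.324 -0.382
outer loop
vertex 2.803 2.717 3.138
vertex 2.448 2.755 2.365
vertex 2.421 3.433 2.88
endloop
endfacet

endsolid


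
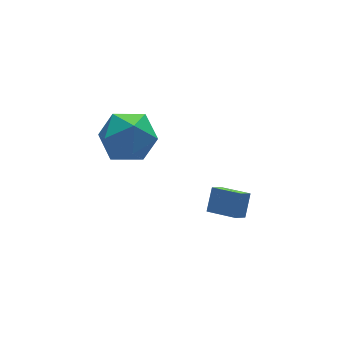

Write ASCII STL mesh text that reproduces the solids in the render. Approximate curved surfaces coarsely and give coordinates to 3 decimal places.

solid 
facet normal -0.768 0.469 0.437
outer loop
vertex -2.174 -0.811 0.717
vertex -2.363 -1.776 1.421
vertex -1.618 -0.897 1.787
endloop
endfacet
facet normal -0.274 0.937 0.218
outer loop
vertex -2.174 -0.811 0.717
vertex -1.618 -0.897 1.787
vertex -1.011 -0.495 0.822
endloop
endfacet
facet normal -0.188 0.854 -0.486
outer loop
vertex -2.174 -0.811 0.717
vertex -1.011 -0.495 0.822
vertex -1.382 -1.125 -0.141
endloop
endfacet
facet normal -0.628 0.334 -0.702
outer loop
vertex -2.174 -0.811 0.717
vertex -1.382 -1.125 -0.141
vertex -2.217 -1.917 0.229
endloop
endfacet
facet normal -0.986 0.097 -0.132
outer loop
vertex -2.174 -0.811 0.717
vertex -2.217 -1.917 0.229
vertex -2.363 -1.776 1.421
endloop
endfacet
facet normal 0.342 0.772 0.536
outer loop
vertex -1.011 -0.495 0.822
vertex -1.618 -0.897 1.787
vertex -0.483 -1.263 1.591
endloop
endfacet
facet normal -0.456 0.016 0.890
outer loop
vertex -1.618 -0.897 1.787
vertex -2.363 -1.776 1.421
vertex -1.318 -2.055 1.961
endloop
endfacet
facet normal -0.810 -0.586 -0.030
outer loop
vertex -2.363 -1.776 1.421
vertex -2.217 -1.917 0.229
vertex -1.689 -2.685 0.998
endloop
endfacet
facet normal -0.230 -0.203 -0.952
outer loop
vertex -2.217 -1.917 0.229
vertex -1.382 -1.125 -0.141
vertex -1.082 -2.283 0.033
endloop
endfacet
facet normal 0.481 0.637 -0.602
outer loop
vertex -1.382 -1.125 -0.141
vertex -1.011 -0.495 0.822
vertex -0.337 -1.404 0.399
endloop
endfacet
facet normal 0.628 -0.334 0.702
outer loop
vertex -0.526 -2.369 1.103
vertex -0.483 -1.263 1.591
vertex -1.318 -2.055 1.961
endloop
endfacet
facet normal 0.188 -0.854 0.486
outer loop
vertex -0.526 -2.369 1.103
vertex -1.318 -2.055 1.961
vertex -1.689 -2.685 0.998
endloop
endfacet
facet normal 0.274 -0.937 -0.218
outer loop
vertex -0.526 -2.369 1.103
vertex -1.689 -2.685 0.998
vertex -1.082 -2.283 0.033
endloop
endfacet
facet normal 0.768 -0.469 -0.437
outer loop
vertex -0.526 -2.369 1.103
vertex -1.082 -2.283 0.033
vertex -0.337 -1.404 0.399
endloop
endfacet
facet normal 0.986 -0.097 0.132
outer loop
vertex -0.526 -2.369 1.103
vertex -0.337 -1.404 0.399
vertex -0.483 -1.263 1.591
endloop
endfacet
facet normal 0.230 0.203 0.952
outer loop
vertex -1.318 -2.055 1.961
vertex -0.483 -1.263 1.591
vertex -1.618 -0.897 1.787
endloop
endfacet
facet normal -0.481 -0.637 0.602
outer loop
vertex -1.689 -2.685 0.998
vertex -1.318 -2.055 1.961
vertex -2.363 -1.776 1.421
endloop
endfacet
facet normal -0.342 -0.772 -0.536
outer loop
vertex -1.082 -2.283 0.033
vertex -1.689 -2.685 0.998
vertex -2.217 -1.917 0.229
endloop
endfacet
facet normal 0.456 -0.016 -0.890
outer loop
vertex -0.337 -1.404 0.399
vertex -1.082 -2.283 0.033
vertex -1.382 -1.125 -0.141
endloop
endfacet
facet normal 0.810 0.586 0.030
outer loop
vertex -0.483 -1.263 1.591
vertex -0.337 -1.404 0.399
vertex -1.011 -0.495 0.822
endloop
endfacet
facet normal -0.700 -0.322 0.637
outer loop
vertex 2.358 -3.436 -2.666
vertex 1.685 -2.432 -2.898
vertex 1.867 -3.949 -3.466
endloop
endfacet
facet normal 0.546 -0.816 0.188
outer loop
vertex 2.435 -3.688 -3.982
vertex 2.358 -3.436 -2.666
vertex 1.867 -3.949 -3.466
endloop
endfacet
facet normal -0.701 -0.322 0.636
outer loop
vertex 1.867 -3.949 -3.466
vertex 1.685 -2.432 -2.898
vertex 1.195 -2.945 -3.698
endloop
endfacet
facet normal -0.459 -0.480 -0.748
outer loop
vertex 1.195 -2.945 -3.698
vertex 2.435 -3.688 -3.982
vertex 1.867 -3.949 -3.466
endloop
endfacet
facet normal 0.459 0.480 0.748
outer loop
vertex 2.358 -3.436 -2.666
vertex 2.253 -2.171 -3.414
vertex 1.685 -2.432 -2.898
endloop
endfacet
facet normal 0.547 -0.816 0.188
outer loop
vertex 2.925 -3.175 -3.182
vertex 2.358 -3.436 -2.666
vertex 2.435 -3.688 -3.982
endloop
endfacet
facet normal 0.459 0.480 0.747
outer loop
vertex 2.925 -3.175 -3.182
vertex 2.253 -2.171 -3.414
vertex 2.358 -3.436 -2.666
endloop
endfacet
facet normal -0.546 0.816 -0.189
outer loop
vertex 1.685 -2.432 -2.898
vertex 2.253 -2.171 -3.414
vertex 1.195 -2.945 -3.698
endloop
endfacet
facet normal -0.459 -0.480 -0.747
outer loop
vertex 1.762 -2.684 -4.214
vertex 2.435 -3.688 -3.982
vertex 1.195 -2.945 -3.698
endloop
endfacet
facet normal -0.547 0.816 -0.188
outer loop
vertex 1.195 -2.945 -3.698
vertex 2.253 -2.171 -3.414
vertex 1.762 -2.684 -4.214
endloop
endfacet
facet normal 0.701 0.323 -0.636
outer loop
vertex 1.762 -2.684 -4.214
vertex 2.925 -3.175 -3.182
vertex 2.435 -3.688 -3.982
endloop
endfacet
facet normal 0.701 0.322 -0.637
outer loop
vertex 2.253 -2.171 -3.414
vertex 2.925 -3.175 -3.182
vertex 1.762 -2.684 -4.214
endloop
endfacet

endsolid


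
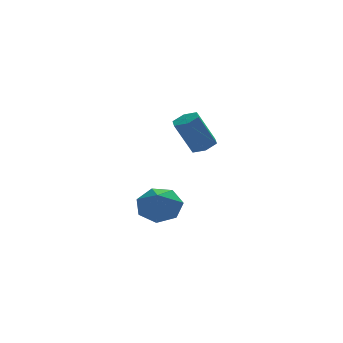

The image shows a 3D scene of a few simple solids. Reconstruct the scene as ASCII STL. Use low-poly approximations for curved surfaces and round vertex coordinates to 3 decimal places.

solid 
facet normal 0.446 -0.043 -0.894
outer loop
vertex 2.327 -0.865 2.659
vertex 1.952 -0.474 2.453
vertex 2.45 -0.299 2.693
endloop
endfacet
facet normal 0.870 -0.216 0.443
outer loop
vertex 2.327 -0.865 2.659
vertex 2.45 -0.299 2.693
vertex 1.624 -0.798 4.072
endloop
endfacet
facet normal 0.870 -0.216 0.443
outer loop
vertex 1.624 -0.798 4.072
vertex 2.45 -0.299 2.693
vertex 1.747 -0.232 4.106
endloop
endfacet
facet normal -0.444 0.043 0.895
outer loop
vertex 1.624 -0.798 4.072
vertex 1.747 -0.232 4.106
vertex 1.248 -0.406 3.867
endloop
endfacet
facet normal 0.446 -0.042 -0.894
outer loop
vertex 2.45 -0.299 2.693
vertex 1.952 -0.474 2.453
vertex 2.075 0.092 2.488
endloop
endfacet
facet normal 0.619 0.737 0.273
outer loop
vertex 2.45 -0.299 2.693
vertex 2.075 0.092 2.488
vertex 1.747 -0.232 4.106
endloop
endfacet
facet normal 0.618 0.737 0.273
outer loop
vertex 1.747 -0.232 4.106
vertex 2.075 0.092 2.488
vertex 1.371 0.159 3.901
endloop
endfacet
facet normal -0.444 0.043 0.895
outer loop
vertex 1.747 -0.232 4.106
vertex 1.371 0.159 3.901
vertex 1.248 -0.406 3.867
endloop
endfacet
facet normal 0.445 -0.041 -0.895
outer loop
vertex 2.075 0.092 2.488
vertex 1.952 -0.474 2.453
vertex 1.576 -0.082 2.248
endloop
endfacet
facet normal -0.251 0.953 -0.170
outer loop
vertex 2.075 0.092 2.488
vertex 1.576 -0.082 2.248
vertex 1.371 0.159 3.901
endloop
endfacet
facet normal -0.251 0.953 -0.170
outer loop
vertex 1.371 0.159 3.901
vertex 1.576 -0.082 2.248
vertex 0.873 -0.015 3.661
endloop
endfacet
facet normal -0.446 0.043 0.894
outer loop
vertex 1.371 0.159 3.901
vertex 0.873 -0.015 3.661
vertex 1.248 -0.406 3.867
endloop
endfacet
facet normal 0.444 -0.043 -0.895
outer loop
vertex 1.576 -0.082 2.248
vertex 1.952 -0.474 2.453
vertex 1.453 -0.648 2.214
endloop
endfacet
facet normal -0.870 0.216 -0.443
outer loop
vertex 1.576 -0.082 2.248
vertex 1.453 -0.648 2.214
vertex 0.873 -0.015 3.661
endloop
endfacet
facet normal -0.870 0.216 -0.443
outer loop
vertex 0.873 -0.015 3.661
vertex 1.453 -0.648 2.214
vertex 0.75 -0.581 3.627
endloop
endfacet
facet normal -0.446 0.043 0.894
outer loop
vertex 0.873 -0.015 3.661
vertex 0.75 -0.581 3.627
vertex 1.248 -0.406 3.867
endloop
endfacet
facet normal 0.444 -0.043 -0.895
outer loop
vertex 1.453 -0.648 2.214
vertex 1.952 -0.474 2.453
vertex 1.829 -1.039 2.419
endloop
endfacet
facet normal -0.618 -0.737 -0.273
outer loop
vertex 1.453 -0.648 2.214
vertex 1.829 -1.039 2.419
vertex 0.75 -0.581 3.627
endloop
endfacet
facet normal -0.619 -0.737 -0.273
outer loop
vertex 0.75 -0.581 3.627
vertex 1.829 -1.039 2.419
vertex 1.125 -0.972 3.832
endloop
endfacet
facet normal -0.446 0.042 0.894
outer loop
vertex 0.75 -0.581 3.627
vertex 1.125 -0.972 3.832
vertex 1.248 -0.406 3.867
endloop
endfacet
facet normal 0.446 -0.043 -0.894
outer loop
vertex 1.829 -1.039 2.419
vertex 1.952 -0.474 2.453
vertex 2.327 -0.865 2.659
endloop
endfacet
facet normal 0.251 -0.953 0.170
outer loop
vertex 1.829 -1.039 2.419
vertex 2.327 -0.865 2.659
vertex 1.125 -0.972 3.832
endloop
endfacet
facet normal 0.251 -0.953 0.170
outer loop
vertex 1.125 -0.972 3.832
vertex 2.327 -0.865 2.659
vertex 1.624 -0.798 4.072
endloop
endfacet
facet normal -0.445 0.041 0.895
outer loop
vertex 1.125 -0.972 3.832
vertex 1.624 -0.798 4.072
vertex 1.248 -0.406 3.867
endloop
endfacet
facet normal 0.270 0.679 -0.683
outer loop
vertex 1.708 2.587 -1.004
vertex 1.057 2.242 -1.605
vertex 0.96 2.931 -0.958
endloop
endfacet
facet normal 0.133 0.159 0.978
outer loop
vertex 1.708 2.587 -1.004
vertex 0.96 2.931 -0.958
vertex 0.683 1.298 -0.655
endloop
endfacet
facet normal 0.269 0.679 -0.683
outer loop
vertex 0.96 2.931 -0.958
vertex 1.057 2.242 -1.605
vertex 0.286 2.756 -1.398
endloop
endfacet
facet normal -0.574 0.242 0.782
outer loop
vertex 0.96 2.931 -0.958
vertex 0.286 2.756 -1.398
vertex 0.683 1.298 -0.655
endloop
endfacet
facet normal 0.269 0.679 -0.683
outer loop
vertex 0.286 2.756 -1.398
vertex 1.057 2.242 -1.605
vertex 0.192 2.194 -1.994
endloop
endfacet
facet normal -0.956 -0.124 0.268
outer loop
vertex 0.286 2.756 -1.398
vertex 0.192 2.194 -1.994
vertex 0.683 1.298 -0.655
endloop
endfacet
facet normal 0.269 0.679 -0.683
outer loop
vertex 0.192 2.194 -1.994
vertex 1.057 2.242 -1.605
vertex 0.751 1.668 -2.297
endloop
endfacet
facet normal -0.724 -0.666 -0.180
outer loop
vertex 0.192 2.194 -1.994
vertex 0.751 1.668 -2.297
vertex 0.683 1.298 -0.655
endloop
endfacet
facet normal 0.270 0.679 -0.683
outer loop
vertex 0.751 1.668 -2.297
vertex 1.057 2.242 -1.605
vertex 1.54 1.574 -2.078
endloop
endfacet
facet normal -0.054 -0.974 -0.222
outer loop
vertex 0.751 1.668 -2.297
vertex 1.54 1.574 -2.078
vertex 0.683 1.298 -0.655
endloop
endfacet
facet normal 0.270 0.679 -0.683
outer loop
vertex 1.54 1.574 -2.078
vertex 1.057 2.242 -1.605
vertex 1.966 1.983 -1.503
endloop
endfacet
facet normal 0.550 -0.817 0.173
outer loop
vertex 1.54 1.574 -2.078
vertex 1.966 1.983 -1.503
vertex 0.683 1.298 -0.655
endloop
endfacet
facet normal 0.270 0.679 -0.682
outer loop
vertex 1.966 1.983 -1.503
vertex 1.057 2.242 -1.605
vertex 1.708 2.587 -1.004
endloop
endfacet
facet normal 0.634 -0.313 0.707
outer loop
vertex 1.966 1.983 -1.503
vertex 1.708 2.587 -1.004
vertex 0.683 1.298 -0.655
endloop
endfacet

endsolid


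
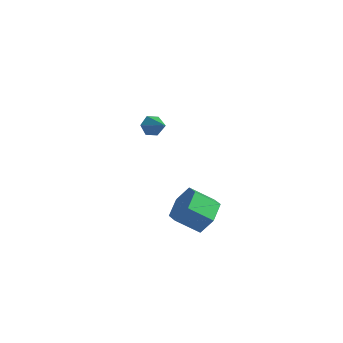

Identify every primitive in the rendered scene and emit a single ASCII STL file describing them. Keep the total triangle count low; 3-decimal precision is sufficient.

solid 
facet normal -0.730 0.347 -0.589
outer loop
vertex -2.316 2.892 -4.856
vertex -2.674 2.984 -4.358
vertex -2.298 3.435 -4.558
endloop
endfacet
facet normal 0.888 0.199 -0.415
outer loop
vertex -2.316 2.892 -4.856
vertex -2.298 3.435 -4.558
vertex -1.566 2.456 -3.462
endloop
endfacet
facet normal -0.729 0.347 -0.590
outer loop
vertex -2.298 3.435 -4.558
vertex -2.674 2.984 -4.358
vertex -2.657 3.527 -4.06
endloop
endfacet
facet normal 0.588 0.757 0.284
outer loop
vertex -2.298 3.435 -4.558
vertex -2.657 3.527 -4.06
vertex -1.566 2.456 -3.462
endloop
endfacet
facet normal -0.729 0.347 -0.591
outer loop
vertex -2.657 3.527 -4.06
vertex -2.674 2.984 -4.358
vertex -3.033 3.076 -3.861
endloop
endfacet
facet normal -0.057 0.442 0.895
outer loop
vertex -2.657 3.527 -4.06
vertex -3.033 3.076 -3.861
vertex -1.566 2.456 -3.462
endloop
endfacet
facet normal -0.729 0.347 -0.591
outer loop
vertex -3.033 3.076 -3.861
vertex -2.674 2.984 -4.358
vertex -3.05 2.533 -4.159
endloop
endfacet
facet normal -0.402 -0.431 0.808
outer loop
vertex -3.033 3.076 -3.861
vertex -3.05 2.533 -4.159
vertex -1.566 2.456 -3.462
endloop
endfacet
facet normal -0.729 0.348 -0.590
outer loop
vertex -3.05 2.533 -4.159
vertex -2.674 2.984 -4.358
vertex -2.692 2.441 -4.656
endloop
endfacet
facet normal -0.103 -0.989 0.109
outer loop
vertex -3.05 2.533 -4.159
vertex -2.692 2.441 -4.656
vertex -1.566 2.456 -3.462
endloop
endfacet
facet normal -0.730 0.347 -0.589
outer loop
vertex -2.692 2.441 -4.656
vertex -2.674 2.984 -4.358
vertex -2.316 2.892 -4.856
endloop
endfacet
facet normal 0.542 -0.674 -0.502
outer loop
vertex -2.692 2.441 -4.656
vertex -2.316 2.892 -4.856
vertex -1.566 2.456 -3.462
endloop
endfacet
facet normal 0.733 0.372 -0.570
outer loop
vertex 4.358 -2.4 -2.722
vertex 3.892 -2.735 -3.54
vertex 3.696 -1.818 -3.194
endloop
endfacet
facet normal 0.156 0.723 0.673
outer loop
vertex 4.358 -2.4 -2.722
vertex 3.696 -1.818 -3.194
vertex 3.354 -2.909 -1.941
endloop
endfacet
facet normal 0.156 0.723 0.673
outer loop
vertex 3.354 -2.909 -1.941
vertex 3.696 -1.818 -3.194
vertex 2.692 -2.327 -2.413
endloop
endfacet
facet normal -0.733 -0.372 0.570
outer loop
vertex 3.354 -2.909 -1.941
vertex 2.692 -2.327 -2.413
vertex 2.888 -3.245 -2.76
endloop
endfacet
facet normal 0.733 0.372 -0.570
outer loop
vertex 3.696 -1.818 -3.194
vertex 3.892 -2.735 -3.54
vertex 3.23 -2.154 -4.013
endloop
endfacet
facet normal -0.496 0.865 -0.073
outer loop
vertex 3.696 -1.818 -3.194
vertex 3.23 -2.154 -4.013
vertex 2.692 -2.327 -2.413
endloop
endfacet
facet normal -0.496 0.865 -0.073
outer loop
vertex 2.692 -2.327 -2.413
vertex 3.23 -2.154 -4.013
vertex 2.226 -2.663 -3.232
endloop
endfacet
facet normal -0.733 -0.372 0.570
outer loop
vertex 2.692 -2.327 -2.413
vertex 2.226 -2.663 -3.232
vertex 2.888 -3.245 -2.76
endloop
endfacet
facet normal 0.733 0.372 -0.570
outer loop
vertex 3.23 -2.154 -4.013
vertex 3.892 -2.735 -3.54
vertex 3.426 -3.071 -4.359
endloop
endfacet
facet normal -0.652 0.142 -0.745
outer loop
vertex 3.23 -2.154 -4.013
vertex 3.426 -3.071 -4.359
vertex 2.226 -2.663 -3.232
endloop
endfacet
facet normal -0.652 0.142 -0.745
outer loop
vertex 2.226 -2.663 -3.232
vertex 3.426 -3.071 -4.359
vertex 2.422 -3.58 -3.578
endloop
endfacet
facet normal -0.733 -0.372 0.570
outer loop
vertex 2.226 -2.663 -3.232
vertex 2.422 -3.58 -3.578
vertex 2.888 -3.245 -2.76
endloop
endfacet
facet normal 0.733 0.372 -0.570
outer loop
vertex 3.426 -3.071 -4.359
vertex 3.892 -2.735 -3.54
vertex 4.088 -3.653 -3.887
endloop
endfacet
facet normal -0.156 -0.723 -0.673
outer loop
vertex 3.426 -3.071 -4.359
vertex 4.088 -3.653 -3.887
vertex 2.422 -3.58 -3.578
endloop
endfacet
facet normal -0.156 -0.723 -0.673
outer loop
vertex 2.422 -3.58 -3.578
vertex 4.088 -3.653 -3.887
vertex 3.084 -4.162 -3.106
endloop
endfacet
facet normal -0.733 -0.372 0.570
outer loop
vertex 2.422 -3.58 -3.578
vertex 3.084 -4.162 -3.106
vertex 2.888 -3.245 -2.76
endloop
endfacet
facet normal 0.733 0.372 -0.570
outer loop
vertex 4.088 -3.653 -3.887
vertex 3.892 -2.735 -3.54
vertex 4.554 -3.317 -3.068
endloop
endfacet
facet normal 0.496 -0.865 0.073
outer loop
vertex 4.088 -3.653 -3.887
vertex 4.554 -3.317 -3.068
vertex 3.084 -4.162 -3.106
endloop
endfacet
facet normal 0.496 -0.865 0.073
outer loop
vertex 3.084 -4.162 -3.106
vertex 4.554 -3.317 -3.068
vertex 3.55 -3.826 -2.287
endloop
endfacet
facet normal -0.733 -0.372 0.570
outer loop
vertex 3.084 -4.162 -3.106
vertex 3.55 -3.826 -2.287
vertex 2.888 -3.245 -2.76
endloop
endfacet
facet normal 0.733 0.372 -0.570
outer loop
vertex 4.554 -3.317 -3.068
vertex 3.892 -2.735 -3.54
vertex 4.358 -2.4 -2.722
endloop
endfacet
facet normal 0.652 -0.142 0.745
outer loop
vertex 4.554 -3.317 -3.068
vertex 4.358 -2.4 -2.722
vertex 3.55 -3.826 -2.287
endloop
endfacet
facet normal 0.652 -0.142 0.745
outer loop
vertex 3.55 -3.826 -2.287
vertex 4.358 -2.4 -2.722
vertex 3.354 -2.909 -1.941
endloop
endfacet
facet normal -0.733 -0.372 0.570
outer loop
vertex 3.55 -3.826 -2.287
vertex 3.354 -2.909 -1.941
vertex 2.888 -3.245 -2.76
endloop
endfacet

endsolid


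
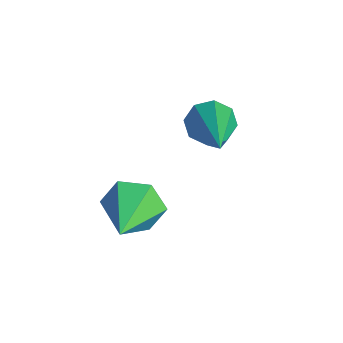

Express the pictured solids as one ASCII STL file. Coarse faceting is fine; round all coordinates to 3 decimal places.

solid 
facet normal -0.823 0.241 -0.515
outer loop
vertex -0.075 -0.012 -1.203
vertex -0.316 0.158 -0.738
vertex -0.005 0.396 -1.124
endloop
endfacet
facet normal 0.720 0.011 -0.694
outer loop
vertex -0.075 -0.012 -1.203
vertex -0.005 0.396 -1.124
vertex 1.436 -0.358 0.358
endloop
endfacet
facet normal -0.823 0.241 -0.514
outer loop
vertex -0.005 0.396 -1.124
vertex -0.316 0.158 -0.738
vertex -0.117 0.664 -0.819
endloop
endfacet
facet normal 0.680 0.656 -0.327
outer loop
vertex -0.005 0.396 -1.124
vertex -0.117 0.664 -0.819
vertex 1.436 -0.358 0.358
endloop
endfacet
facet normal -0.823 0.242 -0.513
outer loop
vertex -0.117 0.664 -0.819
vertex -0.316 0.158 -0.738
vertex -0.345 0.635 -0.467
endloop
endfacet
facet normal 0.354 0.885 0.302
outer loop
vertex -0.117 0.664 -0.819
vertex -0.345 0.635 -0.467
vertex 1.436 -0.358 0.358
endloop
endfacet
facet normal -0.823 0.242 -0.514
outer loop
vertex -0.345 0.635 -0.467
vertex -0.316 0.158 -0.738
vertex -0.557 0.327 -0.273
endloop
endfacet
facet normal -0.067 0.564 0.823
outer loop
vertex -0.345 0.635 -0.467
vertex -0.557 0.327 -0.273
vertex 1.436 -0.358 0.358
endloop
endfacet
facet normal -0.823 0.241 -0.514
outer loop
vertex -0.557 0.327 -0.273
vertex -0.316 0.158 -0.738
vertex -0.627 -0.08 -0.352
endloop
endfacet
facet normal -0.338 -0.123 0.933
outer loop
vertex -0.557 0.327 -0.273
vertex -0.627 -0.08 -0.352
vertex 1.436 -0.358 0.358
endloop
endfacet
facet normal -0.823 0.243 -0.513
outer loop
vertex -0.627 -0.08 -0.352
vertex -0.316 0.158 -0.738
vertex -0.516 -0.348 -0.657
endloop
endfacet
facet normal -0.298 -0.768 0.566
outer loop
vertex -0.627 -0.08 -0.352
vertex -0.516 -0.348 -0.657
vertex 1.436 -0.358 0.358
endloop
endfacet
facet normal -0.822 0.242 -0.515
outer loop
vertex -0.516 -0.348 -0.657
vertex -0.316 0.158 -0.738
vertex -0.287 -0.32 -1.009
endloop
endfacet
facet normal 0.027 -0.998 -0.062
outer loop
vertex -0.516 -0.348 -0.657
vertex -0.287 -0.32 -1.009
vertex 1.436 -0.358 0.358
endloop
endfacet
facet normal -0.823 0.242 -0.515
outer loop
vertex -0.287 -0.32 -1.009
vertex -0.316 0.158 -0.738
vertex -0.075 -0.012 -1.203
endloop
endfacet
facet normal 0.448 -0.677 -0.584
outer loop
vertex -0.287 -0.32 -1.009
vertex -0.075 -0.012 -1.203
vertex 1.436 -0.358 0.358
endloop
endfacet
facet normal -0.803 0.505 -0.318
outer loop
vertex 1.354 -1.783 -1.882
vertex 1.014 -1.982 -1.34
vertex 1.366 -1.412 -1.324
endloop
endfacet
facet normal 0.877 0.391 -0.279
outer loop
vertex 1.354 -1.783 -1.882
vertex 1.366 -1.412 -1.324
vertex 2.026 -2.618 -0.94
endloop
endfacet
facet normal -0.803 0.505 -0.317
outer loop
vertex 1.366 -1.412 -1.324
vertex 1.014 -1.982 -1.34
vertex 1.026 -1.612 -0.782
endloop
endfacet
facet normal 0.620 0.525 0.583
outer loop
vertex 1.366 -1.412 -1.324
vertex 1.026 -1.612 -0.782
vertex 2.026 -2.618 -0.94
endloop
endfacet
facet normal -0.803 0.505 -0.317
outer loop
vertex 1.026 -1.612 -0.782
vertex 1.014 -1.982 -1.34
vertex 0.674 -2.182 -0.798
endloop
endfacet
facet normal 0.080 -0.077 0.994
outer loop
vertex 1.026 -1.612 -0.782
vertex 0.674 -2.182 -0.798
vertex 2.026 -2.618 -0.94
endloop
endfacet
facet normal -0.803 0.504 -0.318
outer loop
vertex 0.674 -2.182 -0.798
vertex 1.014 -1.982 -1.34
vertex 0.663 -2.552 -1.356
endloop
endfacet
facet normal -0.205 -0.814 0.544
outer loop
vertex 0.674 -2.182 -0.798
vertex 0.663 -2.552 -1.356
vertex 2.026 -2.618 -0.94
endloop
endfacet
facet normal -0.803 0.504 -0.318
outer loop
vertex 0.663 -2.552 -1.356
vertex 1.014 -1.982 -1.34
vertex 1.002 -2.353 -1.898
endloop
endfacet
facet normal 0.051 -0.947 -0.316
outer loop
vertex 0.663 -2.552 -1.356
vertex 1.002 -2.353 -1.898
vertex 2.026 -2.618 -0.94
endloop
endfacet
facet normal -0.803 0.505 -0.318
outer loop
vertex 1.002 -2.353 -1.898
vertex 1.014 -1.982 -1.34
vertex 1.354 -1.783 -1.882
endloop
endfacet
facet normal 0.592 -0.345 -0.728
outer loop
vertex 1.002 -2.353 -1.898
vertex 1.354 -1.783 -1.882
vertex 2.026 -2.618 -0.94
endloop
endfacet

endsolid


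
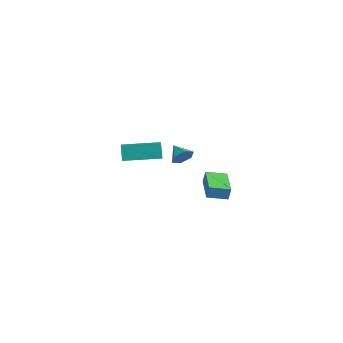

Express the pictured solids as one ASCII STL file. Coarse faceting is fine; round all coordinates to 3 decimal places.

solid 
facet normal -0.931 0.345 0.121
outer loop
vertex -2.83 3.519 -2.372
vertex -2.437 4.654 -2.584
vertex -2.97 3.42 -3.164
endloop
endfacet
facet normal -0.322 -0.931 0.173
outer loop
vertex -1.043 2.706 -3.416
vertex -2.83 3.519 -2.372
vertex -2.97 3.42 -3.164
endloop
endfacet
facet normal -0.931 0.345 0.121
outer loop
vertex -2.97 3.42 -3.164
vertex -2.437 4.654 -2.584
vertex -2.577 4.555 -3.376
endloop
endfacet
facet normal -0.173 -0.123 -0.977
outer loop
vertex -2.577 4.555 -3.376
vertex -1.043 2.706 -3.416
vertex -2.97 3.42 -3.164
endloop
endfacet
facet normal 0.173 0.123 0.977
outer loop
vertex -2.83 3.519 -2.372
vertex -0.51 3.94 -2.836
vertex -2.437 4.654 -2.584
endloop
endfacet
facet normal -0.322 -0.931 0.173
outer loop
vertex -0.903 2.805 -2.624
vertex -2.83 3.519 -2.372
vertex -1.043 2.706 -3.416
endloop
endfacet
facet normal 0.173 0.123 0.977
outer loop
vertex -0.903 2.805 -2.624
vertex -0.51 3.94 -2.836
vertex -2.83 3.519 -2.372
endloop
endfacet
facet normal 0.322 0.931 -0.173
outer loop
vertex -2.437 4.654 -2.584
vertex -0.51 3.94 -2.836
vertex -2.577 4.555 -3.376
endloop
endfacet
facet normal -0.173 -0.123 -0.977
outer loop
vertex -0.65 3.841 -3.628
vertex -1.043 2.706 -3.416
vertex -2.577 4.555 -3.376
endloop
endfacet
facet normal 0.322 0.931 -0.173
outer loop
vertex -2.577 4.555 -3.376
vertex -0.51 3.94 -2.836
vertex -0.65 3.841 -3.628
endloop
endfacet
facet normal 0.931 -0.345 -0.121
outer loop
vertex -0.65 3.841 -3.628
vertex -0.903 2.805 -2.624
vertex -1.043 2.706 -3.416
endloop
endfacet
facet normal 0.931 -0.345 -0.121
outer loop
vertex -0.51 3.94 -2.836
vertex -0.903 2.805 -2.624
vertex -0.65 3.841 -3.628
endloop
endfacet
facet normal -0.868 0.379 -0.322
outer loop
vertex 2.122 -3.641 3.037
vertex 2.88 -1.795 3.168
vertex 2.421 -3.702 2.159
endloop
endfacet
facet normal -0.379 -0.923 -0.065
outer loop
vertex 3.48 -4.165 2.552
vertex 2.122 -3.641 3.037
vertex 2.421 -3.702 2.159
endloop
endfacet
facet normal -0.867 0.379 -0.323
outer loop
vertex 2.421 -3.702 2.159
vertex 2.88 -1.795 3.168
vertex 3.18 -1.856 2.29
endloop
endfacet
facet normal 0.322 -0.065 -0.945
outer loop
vertex 3.18 -1.856 2.29
vertex 3.48 -4.165 2.552
vertex 2.421 -3.702 2.159
endloop
endfacet
facet normal -0.322 0.065 0.944
outer loop
vertex 2.122 -3.641 3.037
vertex 3.939 -2.258 3.561
vertex 2.88 -1.795 3.168
endloop
endfacet
facet normal -0.380 -0.923 -0.066
outer loop
vertex 3.18 -4.104 3.43
vertex 2.122 -3.641 3.037
vertex 3.48 -4.165 2.552
endloop
endfacet
facet normal -0.322 0.065 0.944
outer loop
vertex 3.18 -4.104 3.43
vertex 3.939 -2.258 3.561
vertex 2.122 -3.641 3.037
endloop
endfacet
facet normal 0.379 0.923 0.065
outer loop
vertex 2.88 -1.795 3.168
vertex 3.939 -2.258 3.561
vertex 3.18 -1.856 2.29
endloop
endfacet
facet normal 0.322 -0.065 -0.944
outer loop
vertex 4.238 -2.319 2.683
vertex 3.48 -4.165 2.552
vertex 3.18 -1.856 2.29
endloop
endfacet
facet normal 0.380 0.923 0.065
outer loop
vertex 3.18 -1.856 2.29
vertex 3.939 -2.258 3.561
vertex 4.238 -2.319 2.683
endloop
endfacet
facet normal 0.867 -0.379 0.323
outer loop
vertex 4.238 -2.319 2.683
vertex 3.18 -4.104 3.43
vertex 3.48 -4.165 2.552
endloop
endfacet
facet normal 0.867 -0.379 0.322
outer loop
vertex 3.939 -2.258 3.561
vertex 3.18 -4.104 3.43
vertex 4.238 -2.319 2.683
endloop
endfacet
facet normal 0.854 0.124 -0.506
outer loop
vertex -2.237 2.003 -0.26
vertex -2.596 2.029 -0.86
vertex -2.47 2.617 -0.503
endloop
endfacet
facet normal -0.058 0.348 0.936
outer loop
vertex -2.237 2.003 -0.26
vertex -2.47 2.617 -0.503
vertex -3.544 1.891 -0.3
endloop
endfacet
facet normal 0.854 0.124 -0.506
outer loop
vertex -2.47 2.617 -0.503
vertex -2.596 2.029 -0.86
vertex -2.829 2.643 -1.103
endloop
endfacet
facet normal -0.486 0.811 0.326
outer loop
vertex -2.47 2.617 -0.503
vertex -2.829 2.643 -1.103
vertex -3.544 1.891 -0.3
endloop
endfacet
facet normal 0.854 0.124 -0.505
outer loop
vertex -2.829 2.643 -1.103
vertex -2.596 2.029 -0.86
vertex -2.955 2.054 -1.461
endloop
endfacet
facet normal -0.838 0.403 -0.368
outer loop
vertex -2.829 2.643 -1.103
vertex -2.955 2.054 -1.461
vertex -3.544 1.891 -0.3
endloop
endfacet
facet normal 0.854 0.124 -0.505
outer loop
vertex -2.955 2.054 -1.461
vertex -2.596 2.029 -0.86
vertex -2.722 1.44 -1.218
endloop
endfacet
facet normal -0.760 -0.467 -0.451
outer loop
vertex -2.955 2.054 -1.461
vertex -2.722 1.44 -1.218
vertex -3.544 1.891 -0.3
endloop
endfacet
facet normal 0.854 0.124 -0.505
outer loop
vertex -2.722 1.44 -1.218
vertex -2.596 2.029 -0.86
vertex -2.363 1.415 -0.617
endloop
endfacet
facet normal -0.332 -0.930 0.160
outer loop
vertex -2.722 1.44 -1.218
vertex -2.363 1.415 -0.617
vertex -3.544 1.891 -0.3
endloop
endfacet
facet normal 0.854 0.124 -0.506
outer loop
vertex -2.363 1.415 -0.617
vertex -2.596 2.029 -0.86
vertex -2.237 2.003 -0.26
endloop
endfacet
facet normal 0.019 -0.522 0.853
outer loop
vertex -2.363 1.415 -0.617
vertex -2.237 2.003 -0.26
vertex -3.544 1.891 -0.3
endloop
endfacet

endsolid
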